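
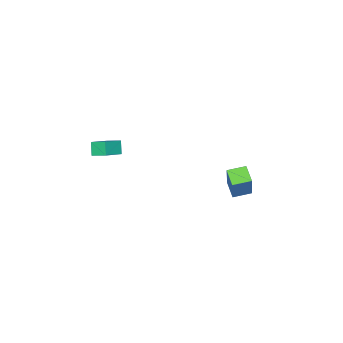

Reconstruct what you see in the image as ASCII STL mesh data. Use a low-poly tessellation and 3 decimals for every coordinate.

solid 
facet normal -0.448 -0.321 0.834
outer loop
vertex -0.741 -3.976 1.357
vertex -0.811 -3.108 1.653
vertex -2.068 -3.857 0.69
endloop
endfacet
facet normal 0.077 -0.944 -0.321
outer loop
vertex -1.669 -3.572 -0.053
vertex -0.741 -3.976 1.357
vertex -2.068 -3.857 0.69
endloop
endfacet
facet normal -0.449 -0.320 0.834
outer loop
vertex -2.068 -3.857 0.69
vertex -0.811 -3.108 1.653
vertex -2.138 -2.989 0.985
endloop
endfacet
facet normal -0.891 0.080 -0.448
outer loop
vertex -2.138 -2.989 0.985
vertex -1.669 -3.572 -0.053
vertex -2.068 -3.857 0.69
endloop
endfacet
facet normal 0.891 -0.081 0.447
outer loop
vertex -0.741 -3.976 1.357
vertex -0.412 -2.823 0.91
vertex -0.811 -3.108 1.653
endloop
endfacet
facet normal 0.077 -0.944 -0.321
outer loop
vertex -0.342 -3.691 0.615
vertex -0.741 -3.976 1.357
vertex -1.669 -3.572 -0.053
endloop
endfacet
facet normal 0.890 -0.080 0.448
outer loop
vertex -0.342 -3.691 0.615
vertex -0.412 -2.823 0.91
vertex -0.741 -3.976 1.357
endloop
endfacet
facet normal -0.077 0.944 0.321
outer loop
vertex -0.811 -3.108 1.653
vertex -0.412 -2.823 0.91
vertex -2.138 -2.989 0.985
endloop
endfacet
facet normal -0.890 0.081 -0.448
outer loop
vertex -1.739 -2.704 0.243
vertex -1.669 -3.572 -0.053
vertex -2.138 -2.989 0.985
endloop
endfacet
facet normal -0.077 0.944 0.321
outer loop
vertex -2.138 -2.989 0.985
vertex -0.412 -2.823 0.91
vertex -1.739 -2.704 0.243
endloop
endfacet
facet normal 0.449 0.321 -0.834
outer loop
vertex -1.739 -2.704 0.243
vertex -0.342 -3.691 0.615
vertex -1.669 -3.572 -0.053
endloop
endfacet
facet normal 0.448 0.320 -0.835
outer loop
vertex -0.412 -2.823 0.91
vertex -0.342 -3.691 0.615
vertex -1.739 -2.704 0.243
endloop
endfacet
facet normal -0.584 -0.651 0.485
outer loop
vertex -2.276 3.462 0.928
vertex -2.989 4.228 1.097
vertex -3.211 2.982 -0.843
endloop
endfacet
facet normal 0.672 -0.723 -0.159
outer loop
vertex -2.591 3.672 -1.357
vertex -2.276 3.462 0.928
vertex -3.211 2.982 -0.843
endloop
endfacet
facet normal -0.585 -0.651 0.485
outer loop
vertex -3.211 2.982 -0.843
vertex -2.989 4.228 1.097
vertex -3.924 3.748 -0.675
endloop
endfacet
facet normal -0.453 -0.233 -0.860
outer loop
vertex -3.924 3.748 -0.675
vertex -2.591 3.672 -1.357
vertex -3.211 2.982 -0.843
endloop
endfacet
facet normal 0.454 0.233 0.860
outer loop
vertex -2.276 3.462 0.928
vertex -2.369 4.918 0.583
vertex -2.989 4.228 1.097
endloop
endfacet
facet normal 0.673 -0.723 -0.159
outer loop
vertex -1.656 4.152 0.415
vertex -2.276 3.462 0.928
vertex -2.591 3.672 -1.357
endloop
endfacet
facet normal 0.453 0.233 0.861
outer loop
vertex -1.656 4.152 0.415
vertex -2.369 4.918 0.583
vertex -2.276 3.462 0.928
endloop
endfacet
facet normal -0.673 0.723 0.159
outer loop
vertex -2.989 4.228 1.097
vertex -2.369 4.918 0.583
vertex -3.924 3.748 -0.675
endloop
endfacet
facet normal -0.453 -0.232 -0.860
outer loop
vertex -3.304 4.438 -1.188
vertex -2.591 3.672 -1.357
vertex -3.924 3.748 -0.675
endloop
endfacet
facet normal -0.673 0.723 0.159
outer loop
vertex -3.924 3.748 -0.675
vertex -2.369 4.918 0.583
vertex -3.304 4.438 -1.188
endloop
endfacet
facet normal 0.584 0.651 -0.485
outer loop
vertex -3.304 4.438 -1.188
vertex -1.656 4.152 0.415
vertex -2.591 3.672 -1.357
endloop
endfacet
facet normal 0.585 0.650 -0.485
outer loop
vertex -2.369 4.918 0.583
vertex -1.656 4.152 0.415
vertex -3.304 4.438 -1.188
endloop
endfacet

endsolid


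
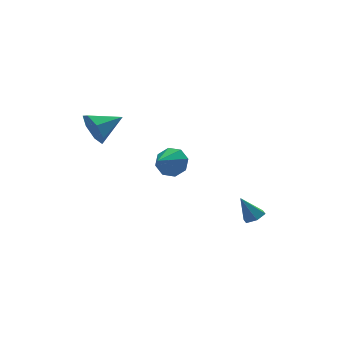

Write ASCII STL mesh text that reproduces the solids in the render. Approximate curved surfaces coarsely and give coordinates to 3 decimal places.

solid 
facet normal -0.954 -0.139 -0.266
outer loop
vertex -4.296 1.628 1.872
vertex -4.611 2.083 2.764
vertex -4.417 2.53 1.834
endloop
endfacet
facet normal 0.699 0.064 -0.712
outer loop
vertex -4.296 1.628 1.872
vertex -4.417 2.53 1.834
vertex -2.989 2.317 3.216
endloop
endfacet
facet normal -0.954 -0.138 -0.265
outer loop
vertex -4.417 2.53 1.834
vertex -4.611 2.083 2.764
vertex -4.683 3.095 2.497
endloop
endfacet
facet normal 0.520 0.742 -0.423
outer loop
vertex -4.417 2.53 1.834
vertex -4.683 3.095 2.497
vertex -2.989 2.317 3.216
endloop
endfacet
facet normal -0.954 -0.138 -0.266
outer loop
vertex -4.683 3.095 2.497
vertex -4.611 2.083 2.764
vertex -4.895 2.898 3.361
endloop
endfacet
facet normal 0.299 0.912 0.281
outer loop
vertex -4.683 3.095 2.497
vertex -4.895 2.898 3.361
vertex -2.989 2.317 3.216
endloop
endfacet
facet normal -0.954 -0.138 -0.266
outer loop
vertex -4.895 2.898 3.361
vertex -4.611 2.083 2.764
vertex -4.893 2.087 3.775
endloop
endfacet
facet normal 0.202 0.446 0.872
outer loop
vertex -4.895 2.898 3.361
vertex -4.893 2.087 3.775
vertex -2.989 2.317 3.216
endloop
endfacet
facet normal -0.954 -0.137 -0.266
outer loop
vertex -4.893 2.087 3.775
vertex -4.611 2.083 2.764
vertex -4.679 1.272 3.428
endloop
endfacet
facet normal 0.302 -0.305 0.903
outer loop
vertex -4.893 2.087 3.775
vertex -4.679 1.272 3.428
vertex -2.989 2.317 3.216
endloop
endfacet
facet normal -0.954 -0.138 -0.266
outer loop
vertex -4.679 1.272 3.428
vertex -4.611 2.083 2.764
vertex -4.413 1.068 2.581
endloop
endfacet
facet normal 0.524 -0.776 0.351
outer loop
vertex -4.679 1.272 3.428
vertex -4.413 1.068 2.581
vertex -2.989 2.317 3.216
endloop
endfacet
facet normal -0.954 -0.138 -0.266
outer loop
vertex -4.413 1.068 2.581
vertex -4.611 2.083 2.764
vertex -4.296 1.628 1.872
endloop
endfacet
facet normal 0.700 -0.612 -0.368
outer loop
vertex -4.413 1.068 2.581
vertex -4.296 1.628 1.872
vertex -2.989 2.317 3.216
endloop
endfacet
facet normal 0.652 0.582 -0.485
outer loop
vertex -0.185 0.719 -0.331
vertex -0.669 1.481 -0.067
vertex 0.043 0.986 0.296
endloop
endfacet
facet normal 0.320 -0.908 0.270
outer loop
vertex -0.185 0.719 -0.331
vertex 0.043 0.986 0.296
vertex -1.791 0.479 0.767
endloop
endfacet
facet normal 0.652 0.583 -0.485
outer loop
vertex 0.043 0.986 0.296
vertex -0.669 1.481 -0.067
vertex -0.146 1.543 0.711
endloop
endfacet
facet normal 0.341 -0.485 0.806
outer loop
vertex 0.043 0.986 0.296
vertex -0.146 1.543 0.711
vertex -1.791 0.479 0.767
endloop
endfacet
facet normal 0.652 0.583 -0.485
outer loop
vertex -0.146 1.543 0.711
vertex -0.669 1.481 -0.067
vertex -0.641 2.063 0.67
endloop
endfacet
facet normal -0.010 0.069 0.998
outer loop
vertex -0.146 1.543 0.711
vertex -0.641 2.063 0.67
vertex -1.791 0.479 0.767
endloop
endfacet
facet normal 0.652 0.583 -0.485
outer loop
vertex -0.641 2.063 0.67
vertex -0.669 1.481 -0.067
vertex -1.153 2.242 0.197
endloop
endfacet
facet normal -0.528 0.428 0.733
outer loop
vertex -0.641 2.063 0.67
vertex -1.153 2.242 0.197
vertex -1.791 0.479 0.767
endloop
endfacet
facet normal 0.653 0.583 -0.484
outer loop
vertex -1.153 2.242 0.197
vertex -0.669 1.481 -0.067
vertex -1.381 1.976 -0.431
endloop
endfacet
facet normal -0.908 0.383 0.168
outer loop
vertex -1.153 2.242 0.197
vertex -1.381 1.976 -0.431
vertex -1.791 0.479 0.767
endloop
endfacet
facet normal 0.653 0.582 -0.485
outer loop
vertex -1.381 1.976 -0.431
vertex -0.669 1.481 -0.067
vertex -1.192 1.419 -0.845
endloop
endfacet
facet normal -0.929 -0.041 -0.369
outer loop
vertex -1.381 1.976 -0.431
vertex -1.192 1.419 -0.845
vertex -1.791 0.479 0.767
endloop
endfacet
facet normal 0.652 0.583 -0.485
outer loop
vertex -1.192 1.419 -0.845
vertex -0.669 1.481 -0.067
vertex -0.697 0.899 -0.804
endloop
endfacet
facet normal -0.577 -0.594 -0.561
outer loop
vertex -1.192 1.419 -0.845
vertex -0.697 0.899 -0.804
vertex -1.791 0.479 0.767
endloop
endfacet
facet normal 0.653 0.582 -0.485
outer loop
vertex -0.697 0.899 -0.804
vertex -0.669 1.481 -0.067
vertex -0.185 0.719 -0.331
endloop
endfacet
facet normal -0.061 -0.953 -0.297
outer loop
vertex -0.697 0.899 -0.804
vertex -0.185 0.719 -0.331
vertex -1.791 0.479 0.767
endloop
endfacet
facet normal 0.423 -0.273 -0.864
outer loop
vertex 3.451 -1.106 -3.278
vertex 3.003 -0.752 -3.609
vertex 3.571 -0.473 -3.419
endloop
endfacet
facet normal 0.675 0.036 0.737
outer loop
vertex 3.451 -1.106 -3.278
vertex 3.571 -0.473 -3.419
vertex 2.377 -0.348 -2.331
endloop
endfacet
facet normal 0.423 -0.274 -0.864
outer loop
vertex 3.571 -0.473 -3.419
vertex 3.003 -0.752 -3.609
vertex 3.123 -0.119 -3.751
endloop
endfacet
facet normal 0.407 0.844 0.350
outer loop
vertex 3.571 -0.473 -3.419
vertex 3.123 -0.119 -3.751
vertex 2.377 -0.348 -2.331
endloop
endfacet
facet normal 0.424 -0.274 -0.863
outer loop
vertex 3.123 -0.119 -3.751
vertex 3.003 -0.752 -3.609
vertex 2.556 -0.398 -3.941
endloop
endfacet
facet normal -0.420 0.904 -0.075
outer loop
vertex 3.123 -0.119 -3.751
vertex 2.556 -0.398 -3.941
vertex 2.377 -0.348 -2.331
endloop
endfacet
facet normal 0.424 -0.274 -0.863
outer loop
vertex 2.556 -0.398 -3.941
vertex 3.003 -0.752 -3.609
vertex 2.436 -1.031 -3.799
endloop
endfacet
facet normal -0.980 0.160 -0.114
outer loop
vertex 2.556 -0.398 -3.941
vertex 2.436 -1.031 -3.799
vertex 2.377 -0.348 -2.331
endloop
endfacet
facet normal 0.423 -0.272 -0.864
outer loop
vertex 2.436 -1.031 -3.799
vertex 3.003 -0.752 -3.609
vertex 2.884 -1.385 -3.468
endloop
endfacet
facet normal -0.712 -0.647 0.272
outer loop
vertex 2.436 -1.031 -3.799
vertex 2.884 -1.385 -3.468
vertex 2.377 -0.348 -2.331
endloop
endfacet
facet normal 0.423 -0.272 -0.864
outer loop
vertex 2.884 -1.385 -3.468
vertex 3.003 -0.752 -3.609
vertex 3.451 -1.106 -3.278
endloop
endfacet
facet normal 0.115 -0.708 0.697
outer loop
vertex 2.884 -1.385 -3.468
vertex 3.451 -1.106 -3.278
vertex 2.377 -0.348 -2.331
endloop
endfacet

endsolid


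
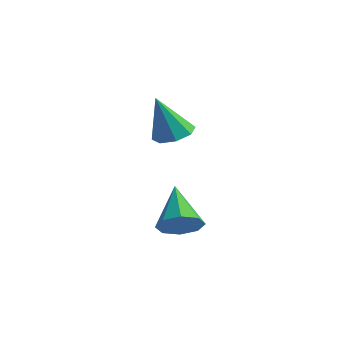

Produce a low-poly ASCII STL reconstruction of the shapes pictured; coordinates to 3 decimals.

solid 
facet normal 0.161 0.306 -0.939
outer loop
vertex -2.905 2.63 -0.738
vertex -3.298 2.161 -0.958
vertex -3.379 2.778 -0.771
endloop
endfacet
facet normal 0.181 0.727 0.662
outer loop
vertex -2.905 2.63 -0.738
vertex -3.379 2.778 -0.771
vertex -3.542 1.699 0.458
endloop
endfacet
facet normal 0.162 0.306 -0.938
outer loop
vertex -3.379 2.778 -0.771
vertex -3.298 2.161 -0.958
vertex -3.805 2.565 -0.914
endloop
endfacet
facet normal -0.515 0.677 0.526
outer loop
vertex -3.379 2.778 -0.771
vertex -3.805 2.565 -0.914
vertex -3.542 1.699 0.458
endloop
endfacet
facet normal 0.163 0.306 -0.938
outer loop
vertex -3.805 2.565 -0.914
vertex -3.298 2.161 -0.958
vertex -3.934 2.116 -1.083
endloop
endfacet
facet normal -0.944 0.164 0.285
outer loop
vertex -3.805 2.565 -0.914
vertex -3.934 2.116 -1.083
vertex -3.542 1.699 0.458
endloop
endfacet
facet normal 0.163 0.306 -0.938
outer loop
vertex -3.934 2.116 -1.083
vertex -3.298 2.161 -0.958
vertex -3.691 1.693 -1.179
endloop
endfacet
facet normal -0.856 -0.510 0.080
outer loop
vertex -3.934 2.116 -1.083
vertex -3.691 1.693 -1.179
vertex -3.542 1.699 0.458
endloop
endfacet
facet normal 0.162 0.307 -0.938
outer loop
vertex -3.691 1.693 -1.179
vertex -3.298 2.161 -0.958
vertex -3.217 1.544 -1.146
endloop
endfacet
facet normal -0.302 -0.953 0.031
outer loop
vertex -3.691 1.693 -1.179
vertex -3.217 1.544 -1.146
vertex -3.542 1.699 0.458
endloop
endfacet
facet normal 0.161 0.307 -0.938
outer loop
vertex -3.217 1.544 -1.146
vertex -3.298 2.161 -0.958
vertex -2.791 1.757 -1.003
endloop
endfacet
facet normal 0.395 -0.903 0.167
outer loop
vertex -3.217 1.544 -1.146
vertex -2.791 1.757 -1.003
vertex -3.542 1.699 0.458
endloop
endfacet
facet normal 0.161 0.306 -0.938
outer loop
vertex -2.791 1.757 -1.003
vertex -3.298 2.161 -0.958
vertex -2.662 2.207 -0.834
endloop
endfacet
facet normal 0.825 -0.390 0.409
outer loop
vertex -2.791 1.757 -1.003
vertex -2.662 2.207 -0.834
vertex -3.542 1.699 0.458
endloop
endfacet
facet normal 0.161 0.305 -0.939
outer loop
vertex -2.662 2.207 -0.834
vertex -3.298 2.161 -0.958
vertex -2.905 2.63 -0.738
endloop
endfacet
facet normal 0.737 0.284 0.614
outer loop
vertex -2.662 2.207 -0.834
vertex -2.905 2.63 -0.738
vertex -3.542 1.699 0.458
endloop
endfacet
facet normal 0.626 -0.489 -0.607
outer loop
vertex -1.255 1.353 -3.584
vertex -1.699 0.826 -3.617
vertex -1.6 1.404 -3.981
endloop
endfacet
facet normal 0.159 0.987 -0.012
outer loop
vertex -1.255 1.353 -3.584
vertex -1.6 1.404 -3.981
vertex -2.681 1.594 -2.663
endloop
endfacet
facet normal 0.626 -0.490 -0.607
outer loop
vertex -1.6 1.404 -3.981
vertex -1.699 0.826 -3.617
vertex -2.003 1.116 -4.164
endloop
endfacet
facet normal -0.385 0.815 -0.433
outer loop
vertex -1.6 1.404 -3.981
vertex -2.003 1.116 -4.164
vertex -2.681 1.594 -2.663
endloop
endfacet
facet normal 0.626 -0.489 -0.607
outer loop
vertex -2.003 1.116 -4.164
vertex -1.699 0.826 -3.617
vertex -2.228 0.658 -4.027
endloop
endfacet
facet normal -0.841 0.273 -0.467
outer loop
vertex -2.003 1.116 -4.164
vertex -2.228 0.658 -4.027
vertex -2.681 1.594 -2.663
endloop
endfacet
facet normal 0.626 -0.490 -0.606
outer loop
vertex -2.228 0.658 -4.027
vertex -1.699 0.826 -3.617
vertex -2.143 0.299 -3.649
endloop
endfacet
facet normal -0.943 -0.321 -0.093
outer loop
vertex -2.228 0.658 -4.027
vertex -2.143 0.299 -3.649
vertex -2.681 1.594 -2.663
endloop
endfacet
facet normal 0.625 -0.489 -0.609
outer loop
vertex -2.143 0.299 -3.649
vertex -1.699 0.826 -3.617
vertex -1.797 0.248 -3.253
endloop
endfacet
facet normal -0.629 -0.619 0.470
outer loop
vertex -2.143 0.299 -3.649
vertex -1.797 0.248 -3.253
vertex -2.681 1.594 -2.663
endloop
endfacet
facet normal 0.626 -0.489 -0.608
outer loop
vertex -1.797 0.248 -3.253
vertex -1.699 0.826 -3.617
vertex -1.394 0.536 -3.07
endloop
endfacet
facet normal -0.085 -0.446 0.891
outer loop
vertex -1.797 0.248 -3.253
vertex -1.394 0.536 -3.07
vertex -2.681 1.594 -2.663
endloop
endfacet
facet normal 0.626 -0.488 -0.608
outer loop
vertex -1.394 0.536 -3.07
vertex -1.699 0.826 -3.617
vertex -1.17 0.994 -3.207
endloop
endfacet
facet normal 0.370 0.095 0.924
outer loop
vertex -1.394 0.536 -3.07
vertex -1.17 0.994 -3.207
vertex -2.681 1.594 -2.663
endloop
endfacet
facet normal 0.626 -0.489 -0.607
outer loop
vertex -1.17 0.994 -3.207
vertex -1.699 0.826 -3.617
vertex -1.255 1.353 -3.584
endloop
endfacet
facet normal 0.472 0.689 0.550
outer loop
vertex -1.17 0.994 -3.207
vertex -1.255 1.353 -3.584
vertex -2.681 1.594 -2.663
endloop
endfacet

endsolid


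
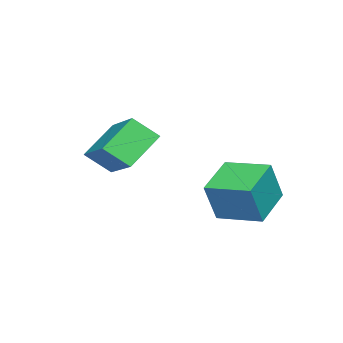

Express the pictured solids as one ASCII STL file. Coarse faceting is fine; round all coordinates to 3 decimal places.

solid 
facet normal -0.950 -0.012 0.312
outer loop
vertex -2.392 0.828 -0.353
vertex -2.341 2.493 -0.132
vertex -2.895 1.046 -1.878
endloop
endfacet
facet normal -0.030 -0.991 -0.132
outer loop
vertex -1.279 1.067 -2.408
vertex -2.392 0.828 -0.353
vertex -2.895 1.046 -1.878
endloop
endfacet
facet normal -0.950 -0.012 0.312
outer loop
vertex -2.895 1.046 -1.878
vertex -2.341 2.493 -0.132
vertex -2.844 2.711 -1.657
endloop
endfacet
facet normal -0.310 0.134 -0.941
outer loop
vertex -2.844 2.711 -1.657
vertex -1.279 1.067 -2.408
vertex -2.895 1.046 -1.878
endloop
endfacet
facet normal 0.310 -0.134 0.941
outer loop
vertex -2.392 0.828 -0.353
vertex -0.725 2.514 -0.662
vertex -2.341 2.493 -0.132
endloop
endfacet
facet normal -0.030 -0.991 -0.132
outer loop
vertex -0.776 0.849 -0.883
vertex -2.392 0.828 -0.353
vertex -1.279 1.067 -2.408
endloop
endfacet
facet normal 0.310 -0.134 0.941
outer loop
vertex -0.776 0.849 -0.883
vertex -0.725 2.514 -0.662
vertex -2.392 0.828 -0.353
endloop
endfacet
facet normal 0.030 0.991 0.132
outer loop
vertex -2.341 2.493 -0.132
vertex -0.725 2.514 -0.662
vertex -2.844 2.711 -1.657
endloop
endfacet
facet normal -0.310 0.134 -0.941
outer loop
vertex -1.228 2.732 -2.187
vertex -1.279 1.067 -2.408
vertex -2.844 2.711 -1.657
endloop
endfacet
facet normal 0.030 0.991 0.132
outer loop
vertex -2.844 2.711 -1.657
vertex -0.725 2.514 -0.662
vertex -1.228 2.732 -2.187
endloop
endfacet
facet normal 0.950 0.012 -0.312
outer loop
vertex -1.228 2.732 -2.187
vertex -0.776 0.849 -0.883
vertex -1.279 1.067 -2.408
endloop
endfacet
facet normal 0.950 0.012 -0.312
outer loop
vertex -0.725 2.514 -0.662
vertex -0.776 0.849 -0.883
vertex -1.228 2.732 -2.187
endloop
endfacet
facet normal -0.757 0.255 0.602
outer loop
vertex -0.343 -2.213 1.509
vertex 0.941 -0.804 2.525
vertex -0.656 -1.392 0.767
endloop
endfacet
facet normal -0.595 -0.652 -0.470
outer loop
vertex 0.539 -1.796 -0.185
vertex -0.343 -2.213 1.509
vertex -0.656 -1.392 0.767
endloop
endfacet
facet normal -0.757 0.255 0.602
outer loop
vertex -0.656 -1.392 0.767
vertex 0.941 -0.804 2.525
vertex 0.628 0.017 1.783
endloop
endfacet
facet normal -0.273 0.714 -0.645
outer loop
vertex 0.628 0.017 1.783
vertex 0.539 -1.796 -0.185
vertex -0.656 -1.392 0.767
endloop
endfacet
facet normal 0.273 -0.714 0.645
outer loop
vertex -0.343 -2.213 1.509
vertex 2.136 -1.208 1.573
vertex 0.941 -0.804 2.525
endloop
endfacet
facet normal -0.595 -0.652 -0.470
outer loop
vertex 0.852 -2.617 0.557
vertex -0.343 -2.213 1.509
vertex 0.539 -1.796 -0.185
endloop
endfacet
facet normal 0.273 -0.714 0.645
outer loop
vertex 0.852 -2.617 0.557
vertex 2.136 -1.208 1.573
vertex -0.343 -2.213 1.509
endloop
endfacet
facet normal 0.595 0.652 0.470
outer loop
vertex 0.941 -0.804 2.525
vertex 2.136 -1.208 1.573
vertex 0.628 0.017 1.783
endloop
endfacet
facet normal -0.273 0.714 -0.645
outer loop
vertex 1.823 -0.387 0.831
vertex 0.539 -1.796 -0.185
vertex 0.628 0.017 1.783
endloop
endfacet
facet normal 0.595 0.652 0.470
outer loop
vertex 0.628 0.017 1.783
vertex 2.136 -1.208 1.573
vertex 1.823 -0.387 0.831
endloop
endfacet
facet normal 0.757 -0.255 -0.602
outer loop
vertex 1.823 -0.387 0.831
vertex 0.852 -2.617 0.557
vertex 0.539 -1.796 -0.185
endloop
endfacet
facet normal 0.757 -0.255 -0.602
outer loop
vertex 2.136 -1.208 1.573
vertex 0.852 -2.617 0.557
vertex 1.823 -0.387 0.831
endloop
endfacet

endsolid


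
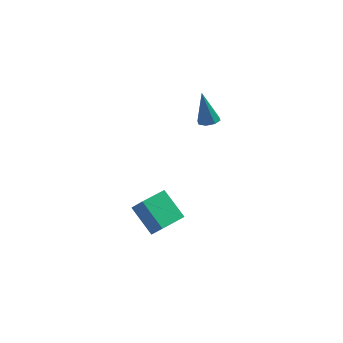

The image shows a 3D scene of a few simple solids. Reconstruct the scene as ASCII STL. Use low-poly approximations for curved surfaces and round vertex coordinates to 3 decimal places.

solid 
facet normal 0.184 -0.246 -0.952
outer loop
vertex 3.685 -1.767 3.161
vertex 3.085 -1.609 3.004
vertex 3.643 -1.296 3.031
endloop
endfacet
facet normal 0.887 0.194 0.418
outer loop
vertex 3.685 -1.767 3.161
vertex 3.643 -1.296 3.031
vertex 2.715 -1.111 4.916
endloop
endfacet
facet normal 0.185 -0.249 -0.951
outer loop
vertex 3.643 -1.296 3.031
vertex 3.085 -1.609 3.004
vertex 3.274 -1.009 2.884
endloop
endfacet
facet normal 0.553 0.810 0.193
outer loop
vertex 3.643 -1.296 3.031
vertex 3.274 -1.009 2.884
vertex 2.715 -1.111 4.916
endloop
endfacet
facet normal 0.184 -0.248 -0.951
outer loop
vertex 3.274 -1.009 2.884
vertex 3.085 -1.609 3.004
vertex 2.794 -1.073 2.808
endloop
endfacet
facet normal -0.134 0.991 0.013
outer loop
vertex 3.274 -1.009 2.884
vertex 2.794 -1.073 2.808
vertex 2.715 -1.111 4.916
endloop
endfacet
facet normal 0.184 -0.248 -0.951
outer loop
vertex 2.794 -1.073 2.808
vertex 3.085 -1.609 3.004
vertex 2.485 -1.451 2.847
endloop
endfacet
facet normal -0.775 0.632 -0.018
outer loop
vertex 2.794 -1.073 2.808
vertex 2.485 -1.451 2.847
vertex 2.715 -1.111 4.916
endloop
endfacet
facet normal 0.183 -0.249 -0.951
outer loop
vertex 2.485 -1.451 2.847
vertex 3.085 -1.609 3.004
vertex 2.527 -1.921 2.978
endloop
endfacet
facet normal -0.991 -0.055 0.119
outer loop
vertex 2.485 -1.451 2.847
vertex 2.527 -1.921 2.978
vertex 2.715 -1.111 4.916
endloop
endfacet
facet normal 0.183 -0.248 -0.951
outer loop
vertex 2.527 -1.921 2.978
vertex 3.085 -1.609 3.004
vertex 2.896 -2.209 3.124
endloop
endfacet
facet normal -0.659 -0.669 0.344
outer loop
vertex 2.527 -1.921 2.978
vertex 2.896 -2.209 3.124
vertex 2.715 -1.111 4.916
endloop
endfacet
facet normal 0.184 -0.248 -0.951
outer loop
vertex 2.896 -2.209 3.124
vertex 3.085 -1.609 3.004
vertex 3.376 -2.144 3.2
endloop
endfacet
facet normal 0.032 -0.851 0.525
outer loop
vertex 2.896 -2.209 3.124
vertex 3.376 -2.144 3.2
vertex 2.715 -1.111 4.916
endloop
endfacet
facet normal 0.183 -0.249 -0.951
outer loop
vertex 3.376 -2.144 3.2
vertex 3.085 -1.609 3.004
vertex 3.685 -1.767 3.161
endloop
endfacet
facet normal 0.671 -0.492 0.555
outer loop
vertex 3.376 -2.144 3.2
vertex 3.685 -1.767 3.161
vertex 2.715 -1.111 4.916
endloop
endfacet
facet normal -0.473 0.378 -0.796
outer loop
vertex -1.114 -3.517 -2.627
vertex 0.087 -2.353 -2.788
vertex -0.084 -4.745 -3.823
endloop
endfacet
facet normal -0.715 -0.693 0.095
outer loop
vertex 0.493 -5.207 -2.852
vertex -1.114 -3.517 -2.627
vertex -0.084 -4.745 -3.823
endloop
endfacet
facet normal -0.473 0.378 -0.796
outer loop
vertex -0.084 -4.745 -3.823
vertex 0.087 -2.353 -2.788
vertex 1.117 -3.581 -3.984
endloop
endfacet
facet normal 0.515 -0.614 -0.598
outer loop
vertex 1.117 -3.581 -3.984
vertex 0.493 -5.207 -2.852
vertex -0.084 -4.745 -3.823
endloop
endfacet
facet normal -0.515 0.614 0.598
outer loop
vertex -1.114 -3.517 -2.627
vertex 0.664 -2.815 -1.817
vertex 0.087 -2.353 -2.788
endloop
endfacet
facet normal -0.715 -0.693 0.095
outer loop
vertex -0.537 -3.979 -1.656
vertex -1.114 -3.517 -2.627
vertex 0.493 -5.207 -2.852
endloop
endfacet
facet normal -0.515 0.614 0.598
outer loop
vertex -0.537 -3.979 -1.656
vertex 0.664 -2.815 -1.817
vertex -1.114 -3.517 -2.627
endloop
endfacet
facet normal 0.715 0.693 -0.095
outer loop
vertex 0.087 -2.353 -2.788
vertex 0.664 -2.815 -1.817
vertex 1.117 -3.581 -3.984
endloop
endfacet
facet normal 0.515 -0.614 -0.598
outer loop
vertex 1.694 -4.043 -3.013
vertex 0.493 -5.207 -2.852
vertex 1.117 -3.581 -3.984
endloop
endfacet
facet normal 0.715 0.693 -0.095
outer loop
vertex 1.117 -3.581 -3.984
vertex 0.664 -2.815 -1.817
vertex 1.694 -4.043 -3.013
endloop
endfacet
facet normal 0.473 -0.378 0.796
outer loop
vertex 1.694 -4.043 -3.013
vertex -0.537 -3.979 -1.656
vertex 0.493 -5.207 -2.852
endloop
endfacet
facet normal 0.473 -0.378 0.796
outer loop
vertex 0.664 -2.815 -1.817
vertex -0.537 -3.979 -1.656
vertex 1.694 -4.043 -3.013
endloop
endfacet

endsolid


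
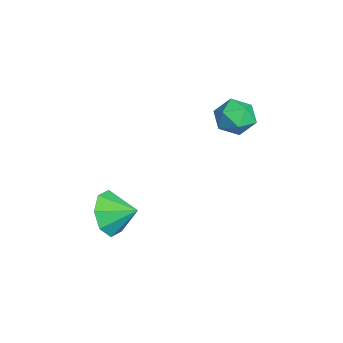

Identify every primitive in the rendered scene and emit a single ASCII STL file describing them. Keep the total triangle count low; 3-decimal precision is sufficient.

solid 
facet normal 0.115 0.891 0.440
outer loop
vertex -0.882 3.839 -0.757
vertex -1.675 3.723 -0.314
vertex -0.893 3.435 0.064
endloop
endfacet
facet normal 0.748 0.591 0.301
outer loop
vertex -0.882 3.839 -0.757
vertex -0.893 3.435 0.064
vertex -0.362 3.102 -0.603
endloop
endfacet
facet normal 0.786 0.470 -0.402
outer loop
vertex -0.882 3.839 -0.757
vertex -0.362 3.102 -0.603
vertex -0.816 3.185 -1.393
endloop
endfacet
facet normal 0.176 0.695 -0.697
outer loop
vertex -0.882 3.839 -0.757
vertex -0.816 3.185 -1.393
vertex -1.627 3.569 -1.215
endloop
endfacet
facet normal -0.238 0.955 -0.176
outer loop
vertex -0.882 3.839 -0.757
vertex -1.627 3.569 -1.215
vertex -1.675 3.723 -0.314
endloop
endfacet
facet normal 0.772 -0.039 0.634
outer loop
vertex -0.362 3.102 -0.603
vertex -0.893 3.435 0.064
vertex -0.833 2.531 -0.065
endloop
endfacet
facet normal -0.252 0.445 0.860
outer loop
vertex -0.893 3.435 0.064
vertex -1.675 3.723 -0.314
vertex -1.644 2.915 0.113
endloop
endfacet
facet normal -0.824 0.550 -0.138
outer loop
vertex -1.675 3.723 -0.314
vertex -1.627 3.569 -1.215
vertex -2.098 2.998 -0.677
endloop
endfacet
facet normal -0.154 0.130 -0.980
outer loop
vertex -1.627 3.569 -1.215
vertex -0.816 3.185 -1.393
vertex -1.567 2.665 -1.344
endloop
endfacet
facet normal 0.832 -0.234 -0.503
outer loop
vertex -0.816 3.185 -1.393
vertex -0.362 3.102 -0.603
vertex -0.785 2.377 -0.966
endloop
endfacet
facet normal -0.176 -0.695 0.697
outer loop
vertex -1.578 2.261 -0.523
vertex -0.833 2.531 -0.065
vertex -1.644 2.915 0.113
endloop
endfacet
facet normal -0.786 -0.470 0.402
outer loop
vertex -1.578 2.261 -0.523
vertex -1.644 2.915 0.113
vertex -2.098 2.998 -0.677
endloop
endfacet
facet normal -0.748 -0.591 -0.301
outer loop
vertex -1.578 2.261 -0.523
vertex -2.098 2.998 -0.677
vertex -1.567 2.665 -1.344
endloop
endfacet
facet normal -0.115 -0.891 -0.440
outer loop
vertex -1.578 2.261 -0.523
vertex -1.567 2.665 -1.344
vertex -0.785 2.377 -0.966
endloop
endfacet
facet normal 0.238 -0.955 0.176
outer loop
vertex -1.578 2.261 -0.523
vertex -0.785 2.377 -0.966
vertex -0.833 2.531 -0.065
endloop
endfacet
facet normal 0.154 -0.130 0.980
outer loop
vertex -1.644 2.915 0.113
vertex -0.833 2.531 -0.065
vertex -0.893 3.435 0.064
endloop
endfacet
facet normal -0.832 0.234 0.503
outer loop
vertex -2.098 2.998 -0.677
vertex -1.644 2.915 0.113
vertex -1.675 3.723 -0.314
endloop
endfacet
facet normal -0.772 0.039 -0.634
outer loop
vertex -1.567 2.665 -1.344
vertex -2.098 2.998 -0.677
vertex -1.627 3.569 -1.215
endloop
endfacet
facet normal 0.252 -0.445 -0.860
outer loop
vertex -0.785 2.377 -0.966
vertex -1.567 2.665 -1.344
vertex -0.816 3.185 -1.393
endloop
endfacet
facet normal 0.824 -0.550 0.138
outer loop
vertex -0.833 2.531 -0.065
vertex -0.785 2.377 -0.966
vertex -0.362 3.102 -0.603
endloop
endfacet
facet normal -0.383 -0.831 -0.404
outer loop
vertex 2.364 -2.447 -3.018
vertex 1.757 -1.857 -3.657
vertex 2.729 -2.273 -3.722
endloop
endfacet
facet normal 0.869 0.120 0.480
outer loop
vertex 2.364 -2.447 -3.018
vertex 2.729 -2.273 -3.722
vertex 2.223 -0.843 -3.163
endloop
endfacet
facet normal -0.383 -0.831 -0.405
outer loop
vertex 2.729 -2.273 -3.722
vertex 1.757 -1.857 -3.657
vertex 2.525 -1.855 -4.387
endloop
endfacet
facet normal 0.933 0.355 -0.063
outer loop
vertex 2.729 -2.273 -3.722
vertex 2.525 -1.855 -4.387
vertex 2.223 -0.843 -3.163
endloop
endfacet
facet normal -0.382 -0.831 -0.404
outer loop
vertex 2.525 -1.855 -4.387
vertex 1.757 -1.857 -3.657
vertex 1.871 -1.439 -4.624
endloop
endfacet
facet normal 0.590 0.687 -0.423
outer loop
vertex 2.525 -1.855 -4.387
vertex 1.871 -1.439 -4.624
vertex 2.223 -0.843 -3.163
endloop
endfacet
facet normal -0.383 -0.831 -0.404
outer loop
vertex 1.871 -1.439 -4.624
vertex 1.757 -1.857 -3.657
vertex 1.15 -1.267 -4.295
endloop
endfacet
facet normal 0.044 0.921 -0.386
outer loop
vertex 1.871 -1.439 -4.624
vertex 1.15 -1.267 -4.295
vertex 2.223 -0.843 -3.163
endloop
endfacet
facet normal -0.382 -0.831 -0.405
outer loop
vertex 1.15 -1.267 -4.295
vertex 1.757 -1.857 -3.657
vertex 0.784 -1.441 -3.592
endloop
endfacet
facet normal -0.390 0.921 0.025
outer loop
vertex 1.15 -1.267 -4.295
vertex 0.784 -1.441 -3.592
vertex 2.223 -0.843 -3.163
endloop
endfacet
facet normal -0.382 -0.831 -0.404
outer loop
vertex 0.784 -1.441 -3.592
vertex 1.757 -1.857 -3.657
vertex 0.988 -1.858 -2.927
endloop
endfacet
facet normal -0.454 0.685 0.569
outer loop
vertex 0.784 -1.441 -3.592
vertex 0.988 -1.858 -2.927
vertex 2.223 -0.843 -3.163
endloop
endfacet
facet normal -0.383 -0.831 -0.404
outer loop
vertex 0.988 -1.858 -2.927
vertex 1.757 -1.857 -3.657
vertex 1.642 -2.275 -2.689
endloop
endfacet
facet normal -0.113 0.353 0.929
outer loop
vertex 0.988 -1.858 -2.927
vertex 1.642 -2.275 -2.689
vertex 2.223 -0.843 -3.163
endloop
endfacet
facet normal -0.382 -0.831 -0.404
outer loop
vertex 1.642 -2.275 -2.689
vertex 1.757 -1.857 -3.657
vertex 2.364 -2.447 -3.018
endloop
endfacet
facet normal 0.435 0.119 0.893
outer loop
vertex 1.642 -2.275 -2.689
vertex 2.364 -2.447 -3.018
vertex 2.223 -0.843 -3.163
endloop
endfacet

endsolid


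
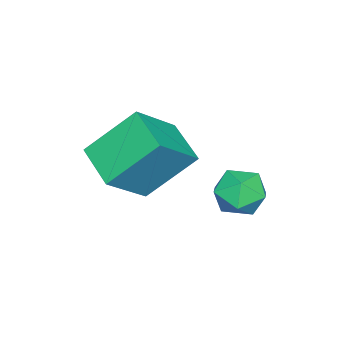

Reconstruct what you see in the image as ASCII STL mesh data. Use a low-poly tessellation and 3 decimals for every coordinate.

solid 
facet normal -0.590 -0.744 0.313
outer loop
vertex 2.857 -2.458 2.883
vertex 1.48 -1.896 1.622
vertex 3.69 -3.742 1.401
endloop
endfacet
facet normal 0.706 -0.288 0.647
outer loop
vertex 4.64 -2.544 0.898
vertex 2.857 -2.458 2.883
vertex 3.69 -3.742 1.401
endloop
endfacet
facet normal -0.590 -0.744 0.312
outer loop
vertex 3.69 -3.742 1.401
vertex 1.48 -1.896 1.622
vertex 2.313 -3.179 0.14
endloop
endfacet
facet normal 0.391 -0.602 -0.696
outer loop
vertex 2.313 -3.179 0.14
vertex 4.64 -2.544 0.898
vertex 3.69 -3.742 1.401
endloop
endfacet
facet normal -0.391 0.602 0.696
outer loop
vertex 2.857 -2.458 2.883
vertex 2.43 -0.698 1.119
vertex 1.48 -1.896 1.622
endloop
endfacet
facet normal 0.706 -0.289 0.647
outer loop
vertex 3.807 -1.261 2.38
vertex 2.857 -2.458 2.883
vertex 4.64 -2.544 0.898
endloop
endfacet
facet normal -0.391 0.603 0.696
outer loop
vertex 3.807 -1.261 2.38
vertex 2.43 -0.698 1.119
vertex 2.857 -2.458 2.883
endloop
endfacet
facet normal -0.706 0.288 -0.647
outer loop
vertex 1.48 -1.896 1.622
vertex 2.43 -0.698 1.119
vertex 2.313 -3.179 0.14
endloop
endfacet
facet normal 0.391 -0.603 -0.696
outer loop
vertex 3.263 -1.982 -0.363
vertex 4.64 -2.544 0.898
vertex 2.313 -3.179 0.14
endloop
endfacet
facet normal -0.706 0.289 -0.647
outer loop
vertex 2.313 -3.179 0.14
vertex 2.43 -0.698 1.119
vertex 3.263 -1.982 -0.363
endloop
endfacet
facet normal 0.590 0.744 -0.313
outer loop
vertex 3.263 -1.982 -0.363
vertex 3.807 -1.261 2.38
vertex 4.64 -2.544 0.898
endloop
endfacet
facet normal 0.591 0.744 -0.313
outer loop
vertex 2.43 -0.698 1.119
vertex 3.807 -1.261 2.38
vertex 3.263 -1.982 -0.363
endloop
endfacet
facet normal -0.148 0.908 -0.392
outer loop
vertex 1.012 0.436 -1.932
vertex 0.184 0.497 -1.478
vertex 0.976 0.806 -1.062
endloop
endfacet
facet normal 0.548 0.777 -0.308
outer loop
vertex 1.012 0.436 -1.932
vertex 0.976 0.806 -1.062
vertex 1.679 0.217 -1.297
endloop
endfacet
facet normal 0.709 0.189 -0.679
outer loop
vertex 1.012 0.436 -1.932
vertex 1.679 0.217 -1.297
vertex 1.321 -0.456 -1.858
endloop
endfacet
facet normal 0.112 -0.043 -0.993
outer loop
vertex 1.012 0.436 -1.932
vertex 1.321 -0.456 -1.858
vertex 0.398 -0.283 -1.97
endloop
endfacet
facet normal -0.418 0.400 -0.816
outer loop
vertex 1.012 0.436 -1.932
vertex 0.398 -0.283 -1.97
vertex 0.184 0.497 -1.478
endloop
endfacet
facet normal 0.665 0.641 0.383
outer loop
vertex 1.679 0.217 -1.297
vertex 0.976 0.806 -1.062
vertex 1.262 0.143 -0.45
endloop
endfacet
facet normal -0.462 0.852 0.247
outer loop
vertex 0.976 0.806 -1.062
vertex 0.184 0.497 -1.478
vertex 0.339 0.316 -0.562
endloop
endfacet
facet normal -0.898 0.031 -0.439
outer loop
vertex 0.184 0.497 -1.478
vertex 0.398 -0.283 -1.97
vertex -0.019 -0.357 -1.123
endloop
endfacet
facet normal -0.041 -0.687 -0.725
outer loop
vertex 0.398 -0.283 -1.97
vertex 1.321 -0.456 -1.858
vertex 0.684 -0.946 -1.358
endloop
endfacet
facet normal 0.925 -0.311 -0.218
outer loop
vertex 1.321 -0.456 -1.858
vertex 1.679 0.217 -1.297
vertex 1.476 -0.637 -0.942
endloop
endfacet
facet normal -0.112 0.043 0.993
outer loop
vertex 0.648 -0.576 -0.488
vertex 1.262 0.143 -0.45
vertex 0.339 0.316 -0.562
endloop
endfacet
facet normal -0.709 -0.189 0.679
outer loop
vertex 0.648 -0.576 -0.488
vertex 0.339 0.316 -0.562
vertex -0.019 -0.357 -1.123
endloop
endfacet
facet normal -0.548 -0.777 0.308
outer loop
vertex 0.648 -0.576 -0.488
vertex -0.019 -0.357 -1.123
vertex 0.684 -0.946 -1.358
endloop
endfacet
facet normal 0.148 -0.908 0.392
outer loop
vertex 0.648 -0.576 -0.488
vertex 0.684 -0.946 -1.358
vertex 1.476 -0.637 -0.942
endloop
endfacet
facet normal 0.418 -0.400 0.816
outer loop
vertex 0.648 -0.576 -0.488
vertex 1.476 -0.637 -0.942
vertex 1.262 0.143 -0.45
endloop
endfacet
facet normal 0.041 0.687 0.725
outer loop
vertex 0.339 0.316 -0.562
vertex 1.262 0.143 -0.45
vertex 0.976 0.806 -1.062
endloop
endfacet
facet normal -0.925 0.311 0.218
outer loop
vertex -0.019 -0.357 -1.123
vertex 0.339 0.316 -0.562
vertex 0.184 0.497 -1.478
endloop
endfacet
facet normal -0.665 -0.641 -0.383
outer loop
vertex 0.684 -0.946 -1.358
vertex -0.019 -0.357 -1.123
vertex 0.398 -0.283 -1.97
endloop
endfacet
facet normal 0.462 -0.852 -0.247
outer loop
vertex 1.476 -0.637 -0.942
vertex 0.684 -0.946 -1.358
vertex 1.321 -0.456 -1.858
endloop
endfacet
facet normal 0.898 -0.031 0.439
outer loop
vertex 1.262 0.143 -0.45
vertex 1.476 -0.637 -0.942
vertex 1.679 0.217 -1.297
endloop
endfacet

endsolid


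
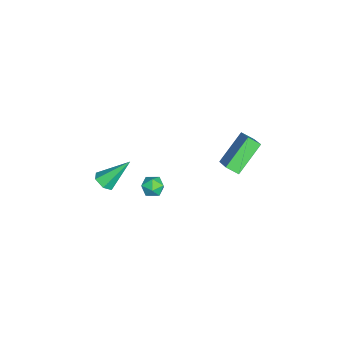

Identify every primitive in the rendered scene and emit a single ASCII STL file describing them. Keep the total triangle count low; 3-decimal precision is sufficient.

solid 
facet normal 0.195 -0.673 -0.713
outer loop
vertex -0.513 -2.956 -0.637
vertex -0.916 -3.414 -0.315
vertex -1.185 -2.99 -0.789
endloop
endfacet
facet normal 0.055 0.894 -0.444
outer loop
vertex -0.513 -2.956 -0.637
vertex -1.185 -2.99 -0.789
vertex -1.324 -2.006 1.175
endloop
endfacet
facet normal 0.194 -0.674 -0.713
outer loop
vertex -1.185 -2.99 -0.789
vertex -0.916 -3.414 -0.315
vertex -1.588 -3.448 -0.466
endloop
endfacet
facet normal -0.811 0.498 -0.307
outer loop
vertex -1.185 -2.99 -0.789
vertex -1.588 -3.448 -0.466
vertex -1.324 -2.006 1.175
endloop
endfacet
facet normal 0.194 -0.673 -0.714
outer loop
vertex -1.588 -3.448 -0.466
vertex -0.916 -3.414 -0.315
vertex -1.319 -3.872 0.007
endloop
endfacet
facet normal -0.919 -0.211 0.333
outer loop
vertex -1.588 -3.448 -0.466
vertex -1.319 -3.872 0.007
vertex -1.324 -2.006 1.175
endloop
endfacet
facet normal 0.196 -0.674 -0.713
outer loop
vertex -1.319 -3.872 0.007
vertex -0.916 -3.414 -0.315
vertex -0.647 -3.837 0.159
endloop
endfacet
facet normal -0.162 -0.524 0.836
outer loop
vertex -1.319 -3.872 0.007
vertex -0.647 -3.837 0.159
vertex -1.324 -2.006 1.175
endloop
endfacet
facet normal 0.195 -0.674 -0.712
outer loop
vertex -0.647 -3.837 0.159
vertex -0.916 -3.414 -0.315
vertex -0.244 -3.379 -0.164
endloop
endfacet
facet normal 0.704 -0.127 0.698
outer loop
vertex -0.647 -3.837 0.159
vertex -0.244 -3.379 -0.164
vertex -1.324 -2.006 1.175
endloop
endfacet
facet normal 0.195 -0.673 -0.713
outer loop
vertex -0.244 -3.379 -0.164
vertex -0.916 -3.414 -0.315
vertex -0.513 -2.956 -0.637
endloop
endfacet
facet normal 0.812 0.581 0.058
outer loop
vertex -0.244 -3.379 -0.164
vertex -0.513 -2.956 -0.637
vertex -1.324 -2.006 1.175
endloop
endfacet
facet normal -0.599 0.499 0.627
outer loop
vertex 0.046 4.308 5.263
vertex 0.163 4.994 4.829
vertex -1.31 3.917 4.279
endloop
endfacet
facet normal -0.142 -0.837 0.529
outer loop
vertex -0.023 2.846 2.931
vertex 0.046 4.308 5.263
vertex -1.31 3.917 4.279
endloop
endfacet
facet normal -0.598 0.498 0.627
outer loop
vertex -1.31 3.917 4.279
vertex 0.163 4.994 4.829
vertex -1.193 4.603 3.846
endloop
endfacet
facet normal -0.788 -0.227 -0.572
outer loop
vertex -1.193 4.603 3.846
vertex -0.023 2.846 2.931
vertex -1.31 3.917 4.279
endloop
endfacet
facet normal 0.788 0.227 0.572
outer loop
vertex 0.046 4.308 5.263
vertex 1.45 3.923 3.481
vertex 0.163 4.994 4.829
endloop
endfacet
facet normal -0.142 -0.837 0.529
outer loop
vertex 1.333 3.237 3.914
vertex 0.046 4.308 5.263
vertex -0.023 2.846 2.931
endloop
endfacet
facet normal 0.788 0.227 0.572
outer loop
vertex 1.333 3.237 3.914
vertex 1.45 3.923 3.481
vertex 0.046 4.308 5.263
endloop
endfacet
facet normal 0.142 0.837 -0.529
outer loop
vertex 0.163 4.994 4.829
vertex 1.45 3.923 3.481
vertex -1.193 4.603 3.846
endloop
endfacet
facet normal -0.788 -0.227 -0.572
outer loop
vertex 0.094 3.532 2.497
vertex -0.023 2.846 2.931
vertex -1.193 4.603 3.846
endloop
endfacet
facet normal 0.142 0.837 -0.529
outer loop
vertex -1.193 4.603 3.846
vertex 1.45 3.923 3.481
vertex 0.094 3.532 2.497
endloop
endfacet
facet normal 0.598 -0.499 -0.627
outer loop
vertex 0.094 3.532 2.497
vertex 1.333 3.237 3.914
vertex -0.023 2.846 2.931
endloop
endfacet
facet normal 0.599 -0.498 -0.627
outer loop
vertex 1.45 3.923 3.481
vertex 1.333 3.237 3.914
vertex 0.094 3.532 2.497
endloop
endfacet
facet normal -0.190 0.555 0.810
outer loop
vertex -0.648 -0.373 0.624
vertex -0.112 -0.708 0.979
vertex 0.026 -0.106 0.599
endloop
endfacet
facet normal -0.353 0.911 0.212
outer loop
vertex -0.648 -0.373 0.624
vertex 0.026 -0.106 0.599
vertex -0.379 -0.123 -0.002
endloop
endfacet
facet normal -0.836 0.529 -0.148
outer loop
vertex -0.648 -0.373 0.624
vertex -0.379 -0.123 -0.002
vertex -0.768 -0.735 0.006
endloop
endfacet
facet normal -0.972 -0.064 0.226
outer loop
vertex -0.648 -0.373 0.624
vertex -0.768 -0.735 0.006
vertex -0.603 -1.097 0.613
endloop
endfacet
facet normal -0.572 -0.048 0.819
outer loop
vertex -0.648 -0.373 0.624
vertex -0.603 -1.097 0.613
vertex -0.112 -0.708 0.979
endloop
endfacet
facet normal 0.236 0.954 -0.186
outer loop
vertex -0.379 -0.123 -0.002
vertex 0.026 -0.106 0.599
vertex 0.323 -0.303 -0.033
endloop
endfacet
facet normal 0.499 0.378 0.780
outer loop
vertex 0.026 -0.106 0.599
vertex -0.112 -0.708 0.979
vertex 0.488 -0.665 0.574
endloop
endfacet
facet normal -0.118 -0.597 0.793
outer loop
vertex -0.112 -0.708 0.979
vertex -0.603 -1.097 0.613
vertex 0.099 -1.277 0.582
endloop
endfacet
facet normal -0.764 -0.624 -0.164
outer loop
vertex -0.603 -1.097 0.613
vertex -0.768 -0.735 0.006
vertex -0.306 -1.294 -0.019
endloop
endfacet
facet normal -0.543 0.335 -0.770
outer loop
vertex -0.768 -0.735 0.006
vertex -0.379 -0.123 -0.002
vertex -0.168 -0.692 -0.399
endloop
endfacet
facet normal 0.972 0.064 -0.226
outer loop
vertex 0.368 -1.027 -0.044
vertex 0.323 -0.303 -0.033
vertex 0.488 -0.665 0.574
endloop
endfacet
facet normal 0.836 -0.529 0.148
outer loop
vertex 0.368 -1.027 -0.044
vertex 0.488 -0.665 0.574
vertex 0.099 -1.277 0.582
endloop
endfacet
facet normal 0.353 -0.911 -0.212
outer loop
vertex 0.368 -1.027 -0.044
vertex 0.099 -1.277 0.582
vertex -0.306 -1.294 -0.019
endloop
endfacet
facet normal 0.190 -0.555 -0.810
outer loop
vertex 0.368 -1.027 -0.044
vertex -0.306 -1.294 -0.019
vertex -0.168 -0.692 -0.399
endloop
endfacet
facet normal 0.572 0.048 -0.819
outer loop
vertex 0.368 -1.027 -0.044
vertex -0.168 -0.692 -0.399
vertex 0.323 -0.303 -0.033
endloop
endfacet
facet normal 0.764 0.624 0.164
outer loop
vertex 0.488 -0.665 0.574
vertex 0.323 -0.303 -0.033
vertex 0.026 -0.106 0.599
endloop
endfacet
facet normal 0.543 -0.335 0.770
outer loop
vertex 0.099 -1.277 0.582
vertex 0.488 -0.665 0.574
vertex -0.112 -0.708 0.979
endloop
endfacet
facet normal -0.236 -0.954 0.186
outer loop
vertex -0.306 -1.294 -0.019
vertex 0.099 -1.277 0.582
vertex -0.603 -1.097 0.613
endloop
endfacet
facet normal -0.499 -0.378 -0.780
outer loop
vertex -0.168 -0.692 -0.399
vertex -0.306 -1.294 -0.019
vertex -0.768 -0.735 0.006
endloop
endfacet
facet normal 0.118 0.597 -0.793
outer loop
vertex 0.323 -0.303 -0.033
vertex -0.168 -0.692 -0.399
vertex -0.379 -0.123 -0.002
endloop
endfacet

endsolid


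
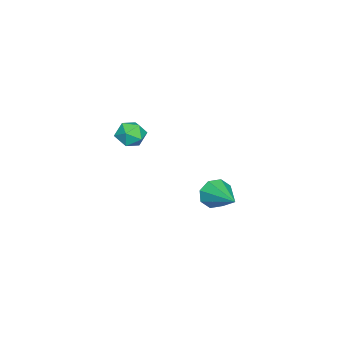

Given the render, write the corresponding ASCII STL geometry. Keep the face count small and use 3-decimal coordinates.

solid 
facet normal -0.656 -0.696 -0.292
outer loop
vertex 0.236 3.102 0.458
vertex -0.157 3.197 1.113
vertex -0.182 3.515 0.412
endloop
endfacet
facet normal 0.486 0.405 -0.774
outer loop
vertex 0.236 3.102 0.458
vertex -0.182 3.515 0.412
vertex 0.997 4.423 1.627
endloop
endfacet
facet normal -0.655 -0.696 -0.292
outer loop
vertex -0.182 3.515 0.412
vertex -0.157 3.197 1.113
vertex -0.586 3.742 0.777
endloop
endfacet
facet normal -0.050 0.823 -0.567
outer loop
vertex -0.182 3.515 0.412
vertex -0.586 3.742 0.777
vertex 0.997 4.423 1.627
endloop
endfacet
facet normal -0.656 -0.696 -0.291
outer loop
vertex -0.586 3.742 0.777
vertex -0.157 3.197 1.113
vertex -0.738 3.65 1.339
endloop
endfacet
facet normal -0.412 0.910 0.038
outer loop
vertex -0.586 3.742 0.777
vertex -0.738 3.65 1.339
vertex 0.997 4.423 1.627
endloop
endfacet
facet normal -0.656 -0.696 -0.292
outer loop
vertex -0.738 3.65 1.339
vertex -0.157 3.197 1.113
vertex -0.55 3.293 1.768
endloop
endfacet
facet normal -0.389 0.617 0.684
outer loop
vertex -0.738 3.65 1.339
vertex -0.55 3.293 1.768
vertex 0.997 4.423 1.627
endloop
endfacet
facet normal -0.656 -0.696 -0.291
outer loop
vertex -0.55 3.293 1.768
vertex -0.157 3.197 1.113
vertex -0.132 2.88 1.814
endloop
endfacet
facet normal 0.006 0.116 0.993
outer loop
vertex -0.55 3.293 1.768
vertex -0.132 2.88 1.814
vertex 0.997 4.423 1.627
endloop
endfacet
facet normal -0.656 -0.696 -0.291
outer loop
vertex -0.132 2.88 1.814
vertex -0.157 3.197 1.113
vertex 0.271 2.653 1.449
endloop
endfacet
facet normal 0.541 -0.301 0.785
outer loop
vertex -0.132 2.88 1.814
vertex 0.271 2.653 1.449
vertex 0.997 4.423 1.627
endloop
endfacet
facet normal -0.656 -0.696 -0.291
outer loop
vertex 0.271 2.653 1.449
vertex -0.157 3.197 1.113
vertex 0.423 2.745 0.887
endloop
endfacet
facet normal 0.903 -0.389 0.181
outer loop
vertex 0.271 2.653 1.449
vertex 0.423 2.745 0.887
vertex 0.997 4.423 1.627
endloop
endfacet
facet normal -0.656 -0.696 -0.293
outer loop
vertex 0.423 2.745 0.887
vertex -0.157 3.197 1.113
vertex 0.236 3.102 0.458
endloop
endfacet
facet normal 0.880 -0.097 -0.464
outer loop
vertex 0.423 2.745 0.887
vertex 0.236 3.102 0.458
vertex 0.997 4.423 1.627
endloop
endfacet
facet normal -0.946 0.322 -0.020
outer loop
vertex -4.377 -1.417 1.385
vertex -4.588 -2.061 0.981
vertex -4.606 -2.066 1.769
endloop
endfacet
facet normal -0.612 0.551 0.567
outer loop
vertex -4.377 -1.417 1.385
vertex -4.606 -2.066 1.769
vertex -3.989 -1.65 2.03
endloop
endfacet
facet normal -0.043 0.931 0.362
outer loop
vertex -4.377 -1.417 1.385
vertex -3.989 -1.65 2.03
vertex -3.59 -1.388 1.403
endloop
endfacet
facet normal -0.026 0.936 -0.351
outer loop
vertex -4.377 -1.417 1.385
vertex -3.59 -1.388 1.403
vertex -3.96 -1.642 0.754
endloop
endfacet
facet normal -0.585 0.560 -0.586
outer loop
vertex -4.377 -1.417 1.385
vertex -3.96 -1.642 0.754
vertex -4.588 -2.061 0.981
endloop
endfacet
facet normal -0.379 -0.019 0.925
outer loop
vertex -3.989 -1.65 2.03
vertex -4.606 -2.066 1.769
vertex -3.96 -2.438 2.026
endloop
endfacet
facet normal -0.920 -0.391 -0.023
outer loop
vertex -4.606 -2.066 1.769
vertex -4.588 -2.061 0.981
vertex -4.33 -2.692 1.377
endloop
endfacet
facet normal -0.335 -0.008 -0.942
outer loop
vertex -4.588 -2.061 0.981
vertex -3.96 -1.642 0.754
vertex -3.931 -2.43 0.75
endloop
endfacet
facet normal 0.569 0.602 -0.560
outer loop
vertex -3.96 -1.642 0.754
vertex -3.59 -1.388 1.403
vertex -3.314 -2.014 1.011
endloop
endfacet
facet normal 0.543 0.594 0.594
outer loop
vertex -3.59 -1.388 1.403
vertex -3.989 -1.65 2.03
vertex -3.332 -2.019 1.799
endloop
endfacet
facet normal 0.026 -0.936 0.351
outer loop
vertex -3.543 -2.663 1.395
vertex -3.96 -2.438 2.026
vertex -4.33 -2.692 1.377
endloop
endfacet
facet normal 0.043 -0.931 -0.362
outer loop
vertex -3.543 -2.663 1.395
vertex -4.33 -2.692 1.377
vertex -3.931 -2.43 0.75
endloop
endfacet
facet normal 0.612 -0.551 -0.567
outer loop
vertex -3.543 -2.663 1.395
vertex -3.931 -2.43 0.75
vertex -3.314 -2.014 1.011
endloop
endfacet
facet normal 0.946 -0.322 0.020
outer loop
vertex -3.543 -2.663 1.395
vertex -3.314 -2.014 1.011
vertex -3.332 -2.019 1.799
endloop
endfacet
facet normal 0.585 -0.560 0.586
outer loop
vertex -3.543 -2.663 1.395
vertex -3.332 -2.019 1.799
vertex -3.96 -2.438 2.026
endloop
endfacet
facet normal -0.569 -0.602 0.560
outer loop
vertex -4.33 -2.692 1.377
vertex -3.96 -2.438 2.026
vertex -4.606 -2.066 1.769
endloop
endfacet
facet normal -0.543 -0.594 -0.594
outer loop
vertex -3.931 -2.43 0.75
vertex -4.33 -2.692 1.377
vertex -4.588 -2.061 0.981
endloop
endfacet
facet normal 0.379 0.019 -0.925
outer loop
vertex -3.314 -2.014 1.011
vertex -3.931 -2.43 0.75
vertex -3.96 -1.642 0.754
endloop
endfacet
facet normal 0.920 0.391 0.023
outer loop
vertex -3.332 -2.019 1.799
vertex -3.314 -2.014 1.011
vertex -3.59 -1.388 1.403
endloop
endfacet
facet normal 0.335 0.008 0.942
outer loop
vertex -3.96 -2.438 2.026
vertex -3.332 -2.019 1.799
vertex -3.989 -1.65 2.03
endloop
endfacet

endsolid


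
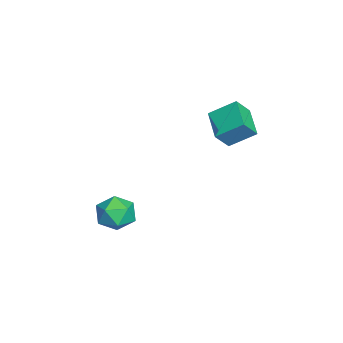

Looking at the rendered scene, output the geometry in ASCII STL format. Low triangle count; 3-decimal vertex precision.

solid 
facet normal 0.072 0.956 0.286
outer loop
vertex -0.699 -1.199 -3.733
vertex -1.489 -1.356 -3.009
vertex -0.456 -1.518 -2.727
endloop
endfacet
facet normal 0.702 0.710 0.056
outer loop
vertex -0.699 -1.199 -3.733
vertex -0.456 -1.518 -2.727
vertex 0.057 -1.958 -3.574
endloop
endfacet
facet normal 0.618 0.487 -0.617
outer loop
vertex -0.699 -1.199 -3.733
vertex 0.057 -1.958 -3.574
vertex -0.659 -2.068 -4.378
endloop
endfacet
facet normal -0.062 0.593 -0.803
outer loop
vertex -0.699 -1.199 -3.733
vertex -0.659 -2.068 -4.378
vertex -1.615 -1.696 -4.029
endloop
endfacet
facet normal -0.400 0.883 -0.245
outer loop
vertex -0.699 -1.199 -3.733
vertex -1.615 -1.696 -4.029
vertex -1.489 -1.356 -3.009
endloop
endfacet
facet normal 0.878 0.147 0.455
outer loop
vertex 0.057 -1.958 -3.574
vertex -0.456 -1.518 -2.727
vertex -0.265 -2.584 -2.751
endloop
endfacet
facet normal -0.141 0.543 0.828
outer loop
vertex -0.456 -1.518 -2.727
vertex -1.489 -1.356 -3.009
vertex -1.221 -2.212 -2.402
endloop
endfacet
facet normal -0.904 0.426 -0.030
outer loop
vertex -1.489 -1.356 -3.009
vertex -1.615 -1.696 -4.029
vertex -1.937 -2.322 -3.206
endloop
endfacet
facet normal -0.357 -0.043 -0.933
outer loop
vertex -1.615 -1.696 -4.029
vertex -0.659 -2.068 -4.378
vertex -1.424 -2.762 -4.053
endloop
endfacet
facet normal 0.744 -0.216 -0.633
outer loop
vertex -0.659 -2.068 -4.378
vertex 0.057 -1.958 -3.574
vertex -0.391 -2.924 -3.771
endloop
endfacet
facet normal 0.062 -0.593 0.803
outer loop
vertex -1.181 -3.081 -3.047
vertex -0.265 -2.584 -2.751
vertex -1.221 -2.212 -2.402
endloop
endfacet
facet normal -0.618 -0.487 0.617
outer loop
vertex -1.181 -3.081 -3.047
vertex -1.221 -2.212 -2.402
vertex -1.937 -2.322 -3.206
endloop
endfacet
facet normal -0.702 -0.710 -0.056
outer loop
vertex -1.181 -3.081 -3.047
vertex -1.937 -2.322 -3.206
vertex -1.424 -2.762 -4.053
endloop
endfacet
facet normal -0.072 -0.956 -0.286
outer loop
vertex -1.181 -3.081 -3.047
vertex -1.424 -2.762 -4.053
vertex -0.391 -2.924 -3.771
endloop
endfacet
facet normal 0.400 -0.883 0.245
outer loop
vertex -1.181 -3.081 -3.047
vertex -0.391 -2.924 -3.771
vertex -0.265 -2.584 -2.751
endloop
endfacet
facet normal 0.357 0.043 0.933
outer loop
vertex -1.221 -2.212 -2.402
vertex -0.265 -2.584 -2.751
vertex -0.456 -1.518 -2.727
endloop
endfacet
facet normal -0.744 0.216 0.633
outer loop
vertex -1.937 -2.322 -3.206
vertex -1.221 -2.212 -2.402
vertex -1.489 -1.356 -3.009
endloop
endfacet
facet normal -0.878 -0.147 -0.455
outer loop
vertex -1.424 -2.762 -4.053
vertex -1.937 -2.322 -3.206
vertex -1.615 -1.696 -4.029
endloop
endfacet
facet normal 0.141 -0.543 -0.828
outer loop
vertex -0.391 -2.924 -3.771
vertex -1.424 -2.762 -4.053
vertex -0.659 -2.068 -4.378
endloop
endfacet
facet normal 0.904 -0.426 0.030
outer loop
vertex -0.265 -2.584 -2.751
vertex -0.391 -2.924 -3.771
vertex 0.057 -1.958 -3.574
endloop
endfacet
facet normal -0.413 0.514 -0.751
outer loop
vertex -3.105 3.993 2.488
vertex -1.53 4.371 1.88
vertex -3.13 2.691 1.611
endloop
endfacet
facet normal -0.910 -0.219 0.351
outer loop
vertex -2.63 2.069 2.52
vertex -3.105 3.993 2.488
vertex -3.13 2.691 1.611
endloop
endfacet
facet normal -0.414 0.514 -0.751
outer loop
vertex -3.13 2.691 1.611
vertex -1.53 4.371 1.88
vertex -1.555 3.07 1.003
endloop
endfacet
facet normal -0.016 -0.829 -0.559
outer loop
vertex -1.555 3.07 1.003
vertex -2.63 2.069 2.52
vertex -3.13 2.691 1.611
endloop
endfacet
facet normal 0.017 0.829 0.558
outer loop
vertex -3.105 3.993 2.488
vertex -1.03 3.749 2.789
vertex -1.53 4.371 1.88
endloop
endfacet
facet normal -0.911 -0.219 0.351
outer loop
vertex -2.605 3.37 3.397
vertex -3.105 3.993 2.488
vertex -2.63 2.069 2.52
endloop
endfacet
facet normal 0.016 0.829 0.559
outer loop
vertex -2.605 3.37 3.397
vertex -1.03 3.749 2.789
vertex -3.105 3.993 2.488
endloop
endfacet
facet normal 0.910 0.219 -0.351
outer loop
vertex -1.53 4.371 1.88
vertex -1.03 3.749 2.789
vertex -1.555 3.07 1.003
endloop
endfacet
facet normal -0.017 -0.829 -0.559
outer loop
vertex -1.055 2.447 1.912
vertex -2.63 2.069 2.52
vertex -1.555 3.07 1.003
endloop
endfacet
facet normal 0.911 0.219 -0.351
outer loop
vertex -1.555 3.07 1.003
vertex -1.03 3.749 2.789
vertex -1.055 2.447 1.912
endloop
endfacet
facet normal 0.413 -0.514 0.751
outer loop
vertex -1.055 2.447 1.912
vertex -2.605 3.37 3.397
vertex -2.63 2.069 2.52
endloop
endfacet
facet normal 0.414 -0.514 0.751
outer loop
vertex -1.03 3.749 2.789
vertex -2.605 3.37 3.397
vertex -1.055 2.447 1.912
endloop
endfacet

endsolid


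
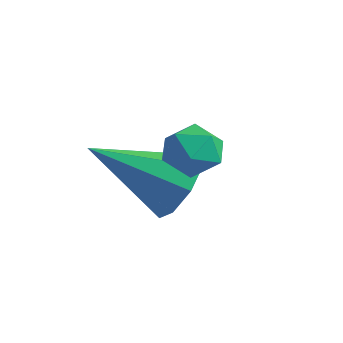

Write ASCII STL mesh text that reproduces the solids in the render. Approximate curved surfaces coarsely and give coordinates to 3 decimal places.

solid 
facet normal -0.068 0.925 -0.375
outer loop
vertex 1.029 -1.659 -1.666
vertex 0.496 -1.545 -1.289
vertex 1.102 -1.407 -1.058
endloop
endfacet
facet normal 0.610 0.704 -0.365
outer loop
vertex 1.029 -1.659 -1.666
vertex 1.102 -1.407 -1.058
vertex 1.516 -1.877 -1.273
endloop
endfacet
facet normal 0.652 0.105 -0.751
outer loop
vertex 1.029 -1.659 -1.666
vertex 1.516 -1.877 -1.273
vertex 1.166 -2.306 -1.637
endloop
endfacet
facet normal 0.001 -0.044 -0.999
outer loop
vertex 1.029 -1.659 -1.666
vertex 1.166 -2.306 -1.637
vertex 0.536 -2.101 -1.647
endloop
endfacet
facet normal -0.444 0.462 -0.768
outer loop
vertex 1.029 -1.659 -1.666
vertex 0.536 -2.101 -1.647
vertex 0.496 -1.545 -1.289
endloop
endfacet
facet normal 0.779 0.544 0.311
outer loop
vertex 1.516 -1.877 -1.273
vertex 1.102 -1.407 -1.058
vertex 1.284 -1.899 -0.653
endloop
endfacet
facet normal -0.318 0.901 0.295
outer loop
vertex 1.102 -1.407 -1.058
vertex 0.496 -1.545 -1.289
vertex 0.654 -1.694 -0.663
endloop
endfacet
facet normal -0.927 0.153 -0.342
outer loop
vertex 0.496 -1.545 -1.289
vertex 0.536 -2.101 -1.647
vertex 0.304 -2.123 -1.027
endloop
endfacet
facet normal -0.205 -0.666 -0.717
outer loop
vertex 0.536 -2.101 -1.647
vertex 1.166 -2.306 -1.637
vertex 0.718 -2.593 -1.242
endloop
endfacet
facet normal 0.849 -0.425 -0.315
outer loop
vertex 1.166 -2.306 -1.637
vertex 1.516 -1.877 -1.273
vertex 1.324 -2.455 -1.011
endloop
endfacet
facet normal -0.001 0.044 0.999
outer loop
vertex 0.791 -2.341 -0.634
vertex 1.284 -1.899 -0.653
vertex 0.654 -1.694 -0.663
endloop
endfacet
facet normal -0.652 -0.105 0.751
outer loop
vertex 0.791 -2.341 -0.634
vertex 0.654 -1.694 -0.663
vertex 0.304 -2.123 -1.027
endloop
endfacet
facet normal -0.610 -0.704 0.365
outer loop
vertex 0.791 -2.341 -0.634
vertex 0.304 -2.123 -1.027
vertex 0.718 -2.593 -1.242
endloop
endfacet
facet normal 0.068 -0.925 0.375
outer loop
vertex 0.791 -2.341 -0.634
vertex 0.718 -2.593 -1.242
vertex 1.324 -2.455 -1.011
endloop
endfacet
facet normal 0.444 -0.462 0.768
outer loop
vertex 0.791 -2.341 -0.634
vertex 1.324 -2.455 -1.011
vertex 1.284 -1.899 -0.653
endloop
endfacet
facet normal 0.205 0.666 0.717
outer loop
vertex 0.654 -1.694 -0.663
vertex 1.284 -1.899 -0.653
vertex 1.102 -1.407 -1.058
endloop
endfacet
facet normal -0.849 0.425 0.315
outer loop
vertex 0.304 -2.123 -1.027
vertex 0.654 -1.694 -0.663
vertex 0.496 -1.545 -1.289
endloop
endfacet
facet normal -0.779 -0.544 -0.311
outer loop
vertex 0.718 -2.593 -1.242
vertex 0.304 -2.123 -1.027
vertex 0.536 -2.101 -1.647
endloop
endfacet
facet normal 0.318 -0.901 -0.295
outer loop
vertex 1.324 -2.455 -1.011
vertex 0.718 -2.593 -1.242
vertex 1.166 -2.306 -1.637
endloop
endfacet
facet normal 0.927 -0.153 0.342
outer loop
vertex 1.284 -1.899 -0.653
vertex 1.324 -2.455 -1.011
vertex 1.516 -1.877 -1.273
endloop
endfacet
facet normal 0.593 0.616 -0.518
outer loop
vertex 0.05 -0.892 -2.413
vertex -0.439 -1.017 -3.122
vertex -0.448 -0.452 -2.46
endloop
endfacet
facet normal 0.066 0.180 0.981
outer loop
vertex 0.05 -0.892 -2.413
vertex -0.448 -0.452 -2.46
vertex -1.681 -2.303 -2.038
endloop
endfacet
facet normal 0.594 0.616 -0.518
outer loop
vertex -0.448 -0.452 -2.46
vertex -0.439 -1.017 -3.122
vertex -0.94 -0.343 -2.895
endloop
endfacet
facet normal -0.509 0.499 0.701
outer loop
vertex -0.448 -0.452 -2.46
vertex -0.94 -0.343 -2.895
vertex -1.681 -2.303 -2.038
endloop
endfacet
facet normal 0.594 0.616 -0.518
outer loop
vertex -0.94 -0.343 -2.895
vertex -0.439 -1.017 -3.122
vertex -1.139 -0.628 -3.462
endloop
endfacet
facet normal -0.910 0.397 0.120
outer loop
vertex -0.94 -0.343 -2.895
vertex -1.139 -0.628 -3.462
vertex -1.681 -2.303 -2.038
endloop
endfacet
facet normal 0.594 0.615 -0.519
outer loop
vertex -1.139 -0.628 -3.462
vertex -0.439 -1.017 -3.122
vertex -0.928 -1.142 -3.83
endloop
endfacet
facet normal -0.903 -0.068 -0.423
outer loop
vertex -1.139 -0.628 -3.462
vertex -0.928 -1.142 -3.83
vertex -1.681 -2.303 -2.038
endloop
endfacet
facet normal 0.594 0.615 -0.519
outer loop
vertex -0.928 -1.142 -3.83
vertex -0.439 -1.017 -3.122
vertex -0.431 -1.582 -3.783
endloop
endfacet
facet normal -0.492 -0.621 -0.609
outer loop
vertex -0.928 -1.142 -3.83
vertex -0.431 -1.582 -3.783
vertex -1.681 -2.303 -2.038
endloop
endfacet
facet normal 0.594 0.615 -0.518
outer loop
vertex -0.431 -1.582 -3.783
vertex -0.439 -1.017 -3.122
vertex 0.061 -1.691 -3.348
endloop
endfacet
facet normal 0.083 -0.941 -0.329
outer loop
vertex -0.431 -1.582 -3.783
vertex 0.061 -1.691 -3.348
vertex -1.681 -2.303 -2.038
endloop
endfacet
facet normal 0.594 0.615 -0.519
outer loop
vertex 0.061 -1.691 -3.348
vertex -0.439 -1.017 -3.122
vertex 0.261 -1.405 -2.781
endloop
endfacet
facet normal 0.484 -0.838 0.252
outer loop
vertex 0.061 -1.691 -3.348
vertex 0.261 -1.405 -2.781
vertex -1.681 -2.303 -2.038
endloop
endfacet
facet normal 0.594 0.616 -0.518
outer loop
vertex 0.261 -1.405 -2.781
vertex -0.439 -1.017 -3.122
vertex 0.05 -0.892 -2.413
endloop
endfacet
facet normal 0.477 -0.374 0.795
outer loop
vertex 0.261 -1.405 -2.781
vertex 0.05 -0.892 -2.413
vertex -1.681 -2.303 -2.038
endloop
endfacet

endsolid


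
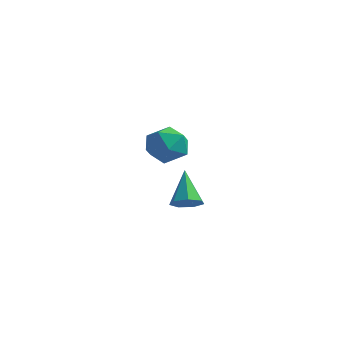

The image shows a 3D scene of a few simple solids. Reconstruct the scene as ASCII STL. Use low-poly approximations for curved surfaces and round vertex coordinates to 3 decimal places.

solid 
facet normal 0.423 -0.463 -0.779
outer loop
vertex 2.467 -2.613 1.114
vertex 1.834 -2.73 0.84
vertex 2.257 -2.181 0.743
endloop
endfacet
facet normal 0.647 0.653 0.394
outer loop
vertex 2.467 -2.613 1.114
vertex 2.257 -2.181 0.743
vertex 1.086 -1.91 2.22
endloop
endfacet
facet normal 0.422 -0.463 -0.779
outer loop
vertex 2.257 -2.181 0.743
vertex 1.834 -2.73 0.84
vertex 1.728 -2.162 0.445
endloop
endfacet
facet normal 0.095 0.990 -0.106
outer loop
vertex 2.257 -2.181 0.743
vertex 1.728 -2.162 0.445
vertex 1.086 -1.91 2.22
endloop
endfacet
facet normal 0.421 -0.463 -0.780
outer loop
vertex 1.728 -2.162 0.445
vertex 1.834 -2.73 0.84
vertex 1.278 -2.571 0.445
endloop
endfacet
facet normal -0.635 0.699 -0.329
outer loop
vertex 1.728 -2.162 0.445
vertex 1.278 -2.571 0.445
vertex 1.086 -1.91 2.22
endloop
endfacet
facet normal 0.421 -0.463 -0.780
outer loop
vertex 1.278 -2.571 0.445
vertex 1.834 -2.73 0.84
vertex 1.247 -3.099 0.742
endloop
endfacet
facet normal -0.994 -0.002 -0.107
outer loop
vertex 1.278 -2.571 0.445
vertex 1.247 -3.099 0.742
vertex 1.086 -1.91 2.22
endloop
endfacet
facet normal 0.422 -0.465 -0.779
outer loop
vertex 1.247 -3.099 0.742
vertex 1.834 -2.73 0.84
vertex 1.657 -3.35 1.114
endloop
endfacet
facet normal -0.712 -0.583 0.391
outer loop
vertex 1.247 -3.099 0.742
vertex 1.657 -3.35 1.114
vertex 1.086 -1.91 2.22
endloop
endfacet
facet normal 0.421 -0.465 -0.779
outer loop
vertex 1.657 -3.35 1.114
vertex 1.834 -2.73 0.84
vertex 2.2 -3.134 1.279
endloop
endfacet
facet normal 0.001 -0.609 0.793
outer loop
vertex 1.657 -3.35 1.114
vertex 2.2 -3.134 1.279
vertex 1.086 -1.91 2.22
endloop
endfacet
facet normal 0.423 -0.463 -0.779
outer loop
vertex 2.2 -3.134 1.279
vertex 1.834 -2.73 0.84
vertex 2.467 -2.613 1.114
endloop
endfacet
facet normal 0.606 -0.059 0.794
outer loop
vertex 2.2 -3.134 1.279
vertex 2.467 -2.613 1.114
vertex 1.086 -1.91 2.22
endloop
endfacet
facet normal 0.344 0.670 0.658
outer loop
vertex -2.98 3.554 1.4
vertex -3.604 3.09 2.199
vertex -2.565 2.729 2.023
endloop
endfacet
facet normal 0.831 0.534 0.154
outer loop
vertex -2.98 3.554 1.4
vertex -2.565 2.729 2.023
vertex -2.374 2.748 0.925
endloop
endfacet
facet normal 0.542 0.690 -0.480
outer loop
vertex -2.98 3.554 1.4
vertex -2.374 2.748 0.925
vertex -3.296 3.122 0.422
endloop
endfacet
facet normal -0.123 0.922 -0.367
outer loop
vertex -2.98 3.554 1.4
vertex -3.296 3.122 0.422
vertex -4.056 3.334 1.209
endloop
endfacet
facet normal -0.246 0.909 0.336
outer loop
vertex -2.98 3.554 1.4
vertex -4.056 3.334 1.209
vertex -3.604 3.09 2.199
endloop
endfacet
facet normal 0.972 -0.165 0.166
outer loop
vertex -2.374 2.748 0.925
vertex -2.565 2.729 2.023
vertex -2.624 1.786 1.431
endloop
endfacet
facet normal 0.185 0.054 0.981
outer loop
vertex -2.565 2.729 2.023
vertex -3.604 3.09 2.199
vertex -3.384 1.998 2.218
endloop
endfacet
facet normal -0.770 0.442 0.460
outer loop
vertex -3.604 3.09 2.199
vertex -4.056 3.334 1.209
vertex -4.306 2.372 1.715
endloop
endfacet
facet normal -0.573 0.461 -0.678
outer loop
vertex -4.056 3.334 1.209
vertex -3.296 3.122 0.422
vertex -4.115 2.391 0.617
endloop
endfacet
facet normal 0.504 0.087 -0.859
outer loop
vertex -3.296 3.122 0.422
vertex -2.374 2.748 0.925
vertex -3.076 2.03 0.441
endloop
endfacet
facet normal 0.123 -0.922 0.367
outer loop
vertex -3.7 1.566 1.24
vertex -2.624 1.786 1.431
vertex -3.384 1.998 2.218
endloop
endfacet
facet normal -0.542 -0.690 0.480
outer loop
vertex -3.7 1.566 1.24
vertex -3.384 1.998 2.218
vertex -4.306 2.372 1.715
endloop
endfacet
facet normal -0.831 -0.534 -0.154
outer loop
vertex -3.7 1.566 1.24
vertex -4.306 2.372 1.715
vertex -4.115 2.391 0.617
endloop
endfacet
facet normal -0.344 -0.670 -0.658
outer loop
vertex -3.7 1.566 1.24
vertex -4.115 2.391 0.617
vertex -3.076 2.03 0.441
endloop
endfacet
facet normal 0.246 -0.909 -0.336
outer loop
vertex -3.7 1.566 1.24
vertex -3.076 2.03 0.441
vertex -2.624 1.786 1.431
endloop
endfacet
facet normal 0.573 -0.461 0.678
outer loop
vertex -3.384 1.998 2.218
vertex -2.624 1.786 1.431
vertex -2.565 2.729 2.023
endloop
endfacet
facet normal -0.504 -0.087 0.859
outer loop
vertex -4.306 2.372 1.715
vertex -3.384 1.998 2.218
vertex -3.604 3.09 2.199
endloop
endfacet
facet normal -0.972 0.165 -0.166
outer loop
vertex -4.115 2.391 0.617
vertex -4.306 2.372 1.715
vertex -4.056 3.334 1.209
endloop
endfacet
facet normal -0.185 -0.054 -0.981
outer loop
vertex -3.076 2.03 0.441
vertex -4.115 2.391 0.617
vertex -3.296 3.122 0.422
endloop
endfacet
facet normal 0.770 -0.442 -0.460
outer loop
vertex -2.624 1.786 1.431
vertex -3.076 2.03 0.441
vertex -2.374 2.748 0.925
endloop
endfacet

endsolid


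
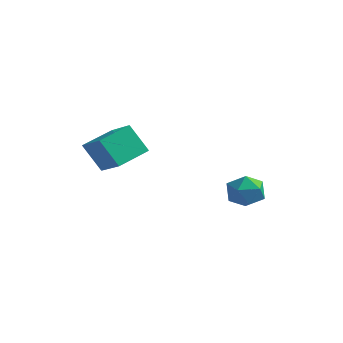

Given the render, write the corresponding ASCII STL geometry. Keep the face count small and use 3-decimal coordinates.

solid 
facet normal -0.480 -0.218 0.849
outer loop
vertex 0.016 -4.042 3.023
vertex 0.164 -2.765 3.435
vertex -1.098 -3.735 2.472
endloop
endfacet
facet normal -0.110 -0.946 -0.306
outer loop
vertex -0.484 -3.455 1.385
vertex 0.016 -4.042 3.023
vertex -1.098 -3.735 2.472
endloop
endfacet
facet normal -0.480 -0.218 0.849
outer loop
vertex -1.098 -3.735 2.472
vertex 0.164 -2.765 3.435
vertex -0.95 -2.458 2.884
endloop
endfacet
facet normal -0.870 0.240 -0.430
outer loop
vertex -0.95 -2.458 2.884
vertex -0.484 -3.455 1.385
vertex -1.098 -3.735 2.472
endloop
endfacet
facet normal 0.870 -0.240 0.430
outer loop
vertex 0.016 -4.042 3.023
vertex 0.778 -2.485 2.348
vertex 0.164 -2.765 3.435
endloop
endfacet
facet normal -0.110 -0.946 -0.306
outer loop
vertex 0.63 -3.762 1.936
vertex 0.016 -4.042 3.023
vertex -0.484 -3.455 1.385
endloop
endfacet
facet normal 0.870 -0.240 0.430
outer loop
vertex 0.63 -3.762 1.936
vertex 0.778 -2.485 2.348
vertex 0.016 -4.042 3.023
endloop
endfacet
facet normal 0.110 0.946 0.306
outer loop
vertex 0.164 -2.765 3.435
vertex 0.778 -2.485 2.348
vertex -0.95 -2.458 2.884
endloop
endfacet
facet normal -0.870 0.240 -0.430
outer loop
vertex -0.336 -2.178 1.797
vertex -0.484 -3.455 1.385
vertex -0.95 -2.458 2.884
endloop
endfacet
facet normal 0.110 0.946 0.306
outer loop
vertex -0.95 -2.458 2.884
vertex 0.778 -2.485 2.348
vertex -0.336 -2.178 1.797
endloop
endfacet
facet normal 0.480 0.218 -0.849
outer loop
vertex -0.336 -2.178 1.797
vertex 0.63 -3.762 1.936
vertex -0.484 -3.455 1.385
endloop
endfacet
facet normal 0.480 0.218 -0.849
outer loop
vertex 0.778 -2.485 2.348
vertex 0.63 -3.762 1.936
vertex -0.336 -2.178 1.797
endloop
endfacet
facet normal -0.775 0.624 -0.096
outer loop
vertex 1.907 1.63 -0.424
vertex 1.42 1.023 -0.436
vertex 1.606 1.358 0.241
endloop
endfacet
facet normal -0.245 0.931 0.270
outer loop
vertex 1.907 1.63 -0.424
vertex 1.606 1.358 0.241
vertex 2.356 1.565 0.208
endloop
endfacet
facet normal 0.338 0.930 -0.144
outer loop
vertex 1.907 1.63 -0.424
vertex 2.356 1.565 0.208
vertex 2.632 1.357 -0.488
endloop
endfacet
facet normal 0.167 0.623 -0.765
outer loop
vertex 1.907 1.63 -0.424
vertex 2.632 1.357 -0.488
vertex 2.054 1.022 -0.887
endloop
endfacet
facet normal -0.522 0.433 -0.735
outer loop
vertex 1.907 1.63 -0.424
vertex 2.054 1.022 -0.887
vertex 1.42 1.023 -0.436
endloop
endfacet
facet normal -0.109 0.529 0.842
outer loop
vertex 2.356 1.565 0.208
vertex 1.606 1.358 0.241
vertex 2.146 0.918 0.587
endloop
endfacet
facet normal -0.968 0.030 0.251
outer loop
vertex 1.606 1.358 0.241
vertex 1.42 1.023 -0.436
vertex 1.568 0.583 0.188
endloop
endfacet
facet normal -0.557 -0.278 -0.783
outer loop
vertex 1.42 1.023 -0.436
vertex 2.054 1.022 -0.887
vertex 1.844 0.375 -0.508
endloop
endfacet
facet normal 0.556 0.030 -0.831
outer loop
vertex 2.054 1.022 -0.887
vertex 2.632 1.357 -0.488
vertex 2.594 0.582 -0.541
endloop
endfacet
facet normal 0.833 0.526 0.173
outer loop
vertex 2.632 1.357 -0.488
vertex 2.356 1.565 0.208
vertex 2.78 0.917 0.136
endloop
endfacet
facet normal -0.167 -0.623 0.765
outer loop
vertex 2.293 0.31 0.124
vertex 2.146 0.918 0.587
vertex 1.568 0.583 0.188
endloop
endfacet
facet normal -0.338 -0.930 0.144
outer loop
vertex 2.293 0.31 0.124
vertex 1.568 0.583 0.188
vertex 1.844 0.375 -0.508
endloop
endfacet
facet normal 0.245 -0.931 -0.270
outer loop
vertex 2.293 0.31 0.124
vertex 1.844 0.375 -0.508
vertex 2.594 0.582 -0.541
endloop
endfacet
facet normal 0.775 -0.624 0.096
outer loop
vertex 2.293 0.31 0.124
vertex 2.594 0.582 -0.541
vertex 2.78 0.917 0.136
endloop
endfacet
facet normal 0.522 -0.433 0.735
outer loop
vertex 2.293 0.31 0.124
vertex 2.78 0.917 0.136
vertex 2.146 0.918 0.587
endloop
endfacet
facet normal -0.556 -0.030 0.831
outer loop
vertex 1.568 0.583 0.188
vertex 2.146 0.918 0.587
vertex 1.606 1.358 0.241
endloop
endfacet
facet normal -0.833 -0.526 -0.173
outer loop
vertex 1.844 0.375 -0.508
vertex 1.568 0.583 0.188
vertex 1.42 1.023 -0.436
endloop
endfacet
facet normal 0.109 -0.529 -0.842
outer loop
vertex 2.594 0.582 -0.541
vertex 1.844 0.375 -0.508
vertex 2.054 1.022 -0.887
endloop
endfacet
facet normal 0.968 -0.030 -0.251
outer loop
vertex 2.78 0.917 0.136
vertex 2.594 0.582 -0.541
vertex 2.632 1.357 -0.488
endloop
endfacet
facet normal 0.557 0.278 0.783
outer loop
vertex 2.146 0.918 0.587
vertex 2.78 0.917 0.136
vertex 2.356 1.565 0.208
endloop
endfacet

endsolid


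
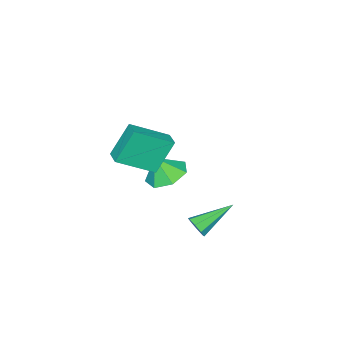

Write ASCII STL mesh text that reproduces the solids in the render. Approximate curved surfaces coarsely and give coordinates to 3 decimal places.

solid 
facet normal -0.286 0.316 -0.905
outer loop
vertex 0.483 -3.479 -4.519
vertex -0.561 -3.61 -4.235
vertex 0.068 -2.726 -4.125
endloop
endfacet
facet normal 0.849 0.215 0.483
outer loop
vertex 0.483 -3.479 -4.519
vertex 0.068 -2.726 -4.125
vertex -0.199 -4.01 -3.085
endloop
endfacet
facet normal -0.285 0.316 -0.905
outer loop
vertex 0.068 -2.726 -4.125
vertex -0.561 -3.61 -4.235
vertex -0.821 -2.638 -3.814
endloop
endfacet
facet normal 0.323 0.554 0.767
outer loop
vertex 0.068 -2.726 -4.125
vertex -0.821 -2.638 -3.814
vertex -0.199 -4.01 -3.085
endloop
endfacet
facet normal -0.286 0.315 -0.905
outer loop
vertex -0.821 -2.638 -3.814
vertex -0.561 -3.61 -4.235
vertex -1.514 -3.282 -3.819
endloop
endfacet
facet normal -0.314 0.331 0.890
outer loop
vertex -0.821 -2.638 -3.814
vertex -1.514 -3.282 -3.819
vertex -0.199 -4.01 -3.085
endloop
endfacet
facet normal -0.286 0.316 -0.905
outer loop
vertex -1.514 -3.282 -3.819
vertex -0.561 -3.61 -4.235
vertex -1.49 -4.172 -4.137
endloop
endfacet
facet normal -0.583 -0.287 0.760
outer loop
vertex -1.514 -3.282 -3.819
vertex -1.49 -4.172 -4.137
vertex -0.199 -4.01 -3.085
endloop
endfacet
facet normal -0.286 0.316 -0.905
outer loop
vertex -1.49 -4.172 -4.137
vertex -0.561 -3.61 -4.235
vertex -0.767 -4.639 -4.529
endloop
endfacet
facet normal -0.282 -0.834 0.474
outer loop
vertex -1.49 -4.172 -4.137
vertex -0.767 -4.639 -4.529
vertex -0.199 -4.01 -3.085
endloop
endfacet
facet normal -0.286 0.316 -0.905
outer loop
vertex -0.767 -4.639 -4.529
vertex -0.561 -3.61 -4.235
vertex 0.111 -4.331 -4.699
endloop
endfacet
facet normal 0.363 -0.898 0.248
outer loop
vertex -0.767 -4.639 -4.529
vertex 0.111 -4.331 -4.699
vertex -0.199 -4.01 -3.085
endloop
endfacet
facet normal -0.286 0.316 -0.905
outer loop
vertex 0.111 -4.331 -4.699
vertex -0.561 -3.61 -4.235
vertex 0.483 -3.479 -4.519
endloop
endfacet
facet normal 0.866 -0.431 0.252
outer loop
vertex 0.111 -4.331 -4.699
vertex 0.483 -3.479 -4.519
vertex -0.199 -4.01 -3.085
endloop
endfacet
facet normal 0.827 -0.370 -0.424
outer loop
vertex 4.155 1.779 -1.866
vertex 3.842 1.601 -2.321
vertex 4.129 2.086 -2.185
endloop
endfacet
facet normal 0.319 0.696 0.644
outer loop
vertex 4.155 1.779 -1.866
vertex 4.129 2.086 -2.185
vertex 2.238 2.319 -1.499
endloop
endfacet
facet normal 0.826 -0.370 -0.425
outer loop
vertex 4.129 2.086 -2.185
vertex 3.842 1.601 -2.321
vertex 3.935 2.11 -2.583
endloop
endfacet
facet normal 0.122 0.992 0.000
outer loop
vertex 4.129 2.086 -2.185
vertex 3.935 2.11 -2.583
vertex 2.238 2.319 -1.499
endloop
endfacet
facet normal 0.827 -0.369 -0.423
outer loop
vertex 3.935 2.11 -2.583
vertex 3.842 1.601 -2.321
vertex 3.687 1.835 -2.828
endloop
endfacet
facet normal -0.276 0.766 -0.580
outer loop
vertex 3.935 2.11 -2.583
vertex 3.687 1.835 -2.828
vertex 2.238 2.319 -1.499
endloop
endfacet
facet normal 0.827 -0.370 -0.424
outer loop
vertex 3.687 1.835 -2.828
vertex 3.842 1.601 -2.321
vertex 3.529 1.423 -2.776
endloop
endfacet
facet normal -0.640 0.151 -0.753
outer loop
vertex 3.687 1.835 -2.828
vertex 3.529 1.423 -2.776
vertex 2.238 2.319 -1.499
endloop
endfacet
facet normal 0.827 -0.370 -0.424
outer loop
vertex 3.529 1.423 -2.776
vertex 3.842 1.601 -2.321
vertex 3.555 1.116 -2.457
endloop
endfacet
facet normal -0.759 -0.499 -0.418
outer loop
vertex 3.529 1.423 -2.776
vertex 3.555 1.116 -2.457
vertex 2.238 2.319 -1.499
endloop
endfacet
facet normal 0.827 -0.370 -0.424
outer loop
vertex 3.555 1.116 -2.457
vertex 3.842 1.601 -2.321
vertex 3.749 1.092 -2.058
endloop
endfacet
facet normal -0.562 -0.795 0.226
outer loop
vertex 3.555 1.116 -2.457
vertex 3.749 1.092 -2.058
vertex 2.238 2.319 -1.499
endloop
endfacet
facet normal 0.827 -0.370 -0.423
outer loop
vertex 3.749 1.092 -2.058
vertex 3.842 1.601 -2.321
vertex 3.997 1.367 -1.813
endloop
endfacet
facet normal -0.164 -0.569 0.805
outer loop
vertex 3.749 1.092 -2.058
vertex 3.997 1.367 -1.813
vertex 2.238 2.319 -1.499
endloop
endfacet
facet normal 0.826 -0.371 -0.423
outer loop
vertex 3.997 1.367 -1.813
vertex 3.842 1.601 -2.321
vertex 4.155 1.779 -1.866
endloop
endfacet
facet normal 0.201 0.049 0.978
outer loop
vertex 3.997 1.367 -1.813
vertex 4.155 1.779 -1.866
vertex 2.238 2.319 -1.499
endloop
endfacet
facet normal -0.475 0.181 0.861
outer loop
vertex 3.7 -2.146 2.451
vertex 4.185 -1.458 2.574
vertex 2.366 -1.031 1.482
endloop
endfacet
facet normal -0.571 -0.808 -0.145
outer loop
vertex 3.235 -1.362 -0.094
vertex 3.7 -2.146 2.451
vertex 2.366 -1.031 1.482
endloop
endfacet
facet normal -0.475 0.181 0.861
outer loop
vertex 2.366 -1.031 1.482
vertex 4.185 -1.458 2.574
vertex 2.851 -0.344 1.605
endloop
endfacet
facet normal -0.670 0.560 -0.487
outer loop
vertex 2.851 -0.344 1.605
vertex 3.235 -1.362 -0.094
vertex 2.366 -1.031 1.482
endloop
endfacet
facet normal 0.670 -0.560 0.487
outer loop
vertex 3.7 -2.146 2.451
vertex 5.054 -1.789 0.998
vertex 4.185 -1.458 2.574
endloop
endfacet
facet normal -0.570 -0.809 -0.145
outer loop
vertex 4.569 -2.476 0.875
vertex 3.7 -2.146 2.451
vertex 3.235 -1.362 -0.094
endloop
endfacet
facet normal 0.670 -0.560 0.487
outer loop
vertex 4.569 -2.476 0.875
vertex 5.054 -1.789 0.998
vertex 3.7 -2.146 2.451
endloop
endfacet
facet normal 0.570 0.809 0.145
outer loop
vertex 4.185 -1.458 2.574
vertex 5.054 -1.789 0.998
vertex 2.851 -0.344 1.605
endloop
endfacet
facet normal -0.671 0.560 -0.487
outer loop
vertex 3.72 -0.674 0.029
vertex 3.235 -1.362 -0.094
vertex 2.851 -0.344 1.605
endloop
endfacet
facet normal 0.570 0.808 0.145
outer loop
vertex 2.851 -0.344 1.605
vertex 5.054 -1.789 0.998
vertex 3.72 -0.674 0.029
endloop
endfacet
facet normal 0.475 -0.181 -0.861
outer loop
vertex 3.72 -0.674 0.029
vertex 4.569 -2.476 0.875
vertex 3.235 -1.362 -0.094
endloop
endfacet
facet normal 0.475 -0.181 -0.861
outer loop
vertex 5.054 -1.789 0.998
vertex 4.569 -2.476 0.875
vertex 3.72 -0.674 0.029
endloop
endfacet

endsolid
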